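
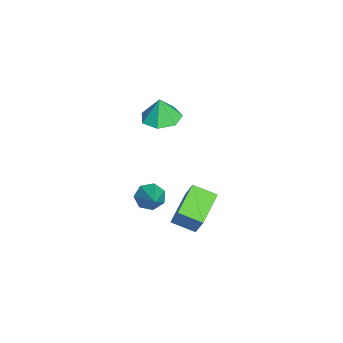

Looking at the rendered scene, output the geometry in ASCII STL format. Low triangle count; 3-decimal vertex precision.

solid 
facet normal -0.448 -0.230 -0.864
outer loop
vertex -2.523 0.86 -2.298
vertex -2.253 2.017 -2.746
vertex -0.952 0.241 -2.949
endloop
endfacet
facet normal -0.212 -0.911 0.354
outer loop
vertex -0.247 0.603 -1.594
vertex -2.523 0.86 -2.298
vertex -0.952 0.241 -2.949
endloop
endfacet
facet normal -0.449 -0.230 -0.863
outer loop
vertex -0.952 0.241 -2.949
vertex -2.253 2.017 -2.746
vertex -0.682 1.398 -3.398
endloop
endfacet
facet normal 0.868 -0.342 -0.360
outer loop
vertex -0.682 1.398 -3.398
vertex -0.247 0.603 -1.594
vertex -0.952 0.241 -2.949
endloop
endfacet
facet normal -0.868 0.342 0.360
outer loop
vertex -2.523 0.86 -2.298
vertex -1.548 2.379 -1.391
vertex -2.253 2.017 -2.746
endloop
endfacet
facet normal -0.212 -0.911 0.354
outer loop
vertex -1.818 1.222 -0.942
vertex -2.523 0.86 -2.298
vertex -0.247 0.603 -1.594
endloop
endfacet
facet normal -0.868 0.342 0.360
outer loop
vertex -1.818 1.222 -0.942
vertex -1.548 2.379 -1.391
vertex -2.523 0.86 -2.298
endloop
endfacet
facet normal 0.212 0.911 -0.354
outer loop
vertex -2.253 2.017 -2.746
vertex -1.548 2.379 -1.391
vertex -0.682 1.398 -3.398
endloop
endfacet
facet normal 0.868 -0.342 -0.360
outer loop
vertex 0.023 1.76 -2.042
vertex -0.247 0.603 -1.594
vertex -0.682 1.398 -3.398
endloop
endfacet
facet normal 0.212 0.911 -0.354
outer loop
vertex -0.682 1.398 -3.398
vertex -1.548 2.379 -1.391
vertex 0.023 1.76 -2.042
endloop
endfacet
facet normal 0.449 0.230 0.864
outer loop
vertex 0.023 1.76 -2.042
vertex -1.818 1.222 -0.942
vertex -0.247 0.603 -1.594
endloop
endfacet
facet normal 0.449 0.230 0.864
outer loop
vertex -1.548 2.379 -1.391
vertex -1.818 1.222 -0.942
vertex 0.023 1.76 -2.042
endloop
endfacet
facet normal -0.042 0.061 -0.997
outer loop
vertex -1.968 -0.381 2.918
vertex -2.936 -0.241 2.967
vertex -2.221 0.428 2.978
endloop
endfacet
facet normal 0.807 0.211 0.552
outer loop
vertex -1.968 -0.381 2.918
vertex -2.221 0.428 2.978
vertex -2.884 -0.319 4.233
endloop
endfacet
facet normal -0.042 0.061 -0.997
outer loop
vertex -2.221 0.428 2.978
vertex -2.936 -0.241 2.967
vertex -3.012 0.734 3.03
endloop
endfacet
facet normal 0.322 0.729 0.604
outer loop
vertex -2.221 0.428 2.978
vertex -3.012 0.734 3.03
vertex -2.884 -0.319 4.233
endloop
endfacet
facet normal -0.041 0.061 -0.997
outer loop
vertex -3.012 0.734 3.03
vertex -2.936 -0.241 2.967
vertex -3.747 0.306 3.034
endloop
endfacet
facet normal -0.388 0.673 0.630
outer loop
vertex -3.012 0.734 3.03
vertex -3.747 0.306 3.034
vertex -2.884 -0.319 4.233
endloop
endfacet
facet normal -0.041 0.061 -0.997
outer loop
vertex -3.747 0.306 3.034
vertex -2.936 -0.241 2.967
vertex -3.871 -0.534 2.988
endloop
endfacet
facet normal -0.788 0.083 0.610
outer loop
vertex -3.747 0.306 3.034
vertex -3.871 -0.534 2.988
vertex -2.884 -0.319 4.233
endloop
endfacet
facet normal -0.042 0.062 -0.997
outer loop
vertex -3.871 -0.534 2.988
vertex -2.936 -0.241 2.967
vertex -3.291 -1.153 2.925
endloop
endfacet
facet normal -0.576 -0.596 0.559
outer loop
vertex -3.871 -0.534 2.988
vertex -3.291 -1.153 2.925
vertex -2.884 -0.319 4.233
endloop
endfacet
facet normal -0.041 0.062 -0.997
outer loop
vertex -3.291 -1.153 2.925
vertex -2.936 -0.241 2.967
vertex -2.444 -1.085 2.894
endloop
endfacet
facet normal 0.087 -0.852 0.516
outer loop
vertex -3.291 -1.153 2.925
vertex -2.444 -1.085 2.894
vertex -2.884 -0.319 4.233
endloop
endfacet
facet normal -0.042 0.062 -0.997
outer loop
vertex -2.444 -1.085 2.894
vertex -2.936 -0.241 2.967
vertex -1.968 -0.381 2.918
endloop
endfacet
facet normal 0.703 -0.493 0.513
outer loop
vertex -2.444 -1.085 2.894
vertex -1.968 -0.381 2.918
vertex -2.884 -0.319 4.233
endloop
endfacet
facet normal -0.827 -0.159 -0.539
outer loop
vertex -0.778 -0.554 -1.914
vertex -1.159 -0.703 -1.286
vertex -1.063 -0.043 -1.628
endloop
endfacet
facet normal 0.609 0.618 -0.497
outer loop
vertex -0.778 -0.554 -1.914
vertex -1.063 -0.043 -1.628
vertex 0.419 -0.397 -0.254
endloop
endfacet
facet normal -0.826 -0.160 -0.541
outer loop
vertex -1.063 -0.043 -1.628
vertex -1.159 -0.703 -1.286
vertex -1.421 -0.03 -1.085
endloop
endfacet
facet normal 0.159 0.984 0.082
outer loop
vertex -1.063 -0.043 -1.628
vertex -1.421 -0.03 -1.085
vertex 0.419 -0.397 -0.254
endloop
endfacet
facet normal -0.826 -0.160 -0.540
outer loop
vertex -1.421 -0.03 -1.085
vertex -1.159 -0.703 -1.286
vertex -1.582 -0.524 -0.692
endloop
endfacet
facet normal -0.202 0.649 0.733
outer loop
vertex -1.421 -0.03 -1.085
vertex -1.582 -0.524 -0.692
vertex 0.419 -0.397 -0.254
endloop
endfacet
facet normal -0.826 -0.160 -0.540
outer loop
vertex -1.582 -0.524 -0.692
vertex -1.159 -0.703 -1.286
vertex -1.424 -1.153 -0.747
endloop
endfacet
facet normal -0.204 -0.136 0.970
outer loop
vertex -1.582 -0.524 -0.692
vertex -1.424 -1.153 -0.747
vertex 0.419 -0.397 -0.254
endloop
endfacet
facet normal -0.826 -0.160 -0.540
outer loop
vertex -1.424 -1.153 -0.747
vertex -1.159 -0.703 -1.286
vertex -1.067 -1.443 -1.207
endloop
endfacet
facet normal 0.155 -0.777 0.610
outer loop
vertex -1.424 -1.153 -0.747
vertex -1.067 -1.443 -1.207
vertex 0.419 -0.397 -0.254
endloop
endfacet
facet normal -0.826 -0.160 -0.541
outer loop
vertex -1.067 -1.443 -1.207
vertex -1.159 -0.703 -1.286
vertex -0.779 -1.177 -1.726
endloop
endfacet
facet normal 0.604 -0.794 -0.071
outer loop
vertex -1.067 -1.443 -1.207
vertex -0.779 -1.177 -1.726
vertex 0.419 -0.397 -0.254
endloop
endfacet
facet normal -0.826 -0.162 -0.540
outer loop
vertex -0.779 -1.177 -1.726
vertex -1.159 -0.703 -1.286
vertex -0.778 -0.554 -1.914
endloop
endfacet
facet normal 0.807 -0.172 -0.565
outer loop
vertex -0.779 -1.177 -1.726
vertex -0.778 -0.554 -1.914
vertex 0.419 -0.397 -0.254
endloop
endfacet

endsolid


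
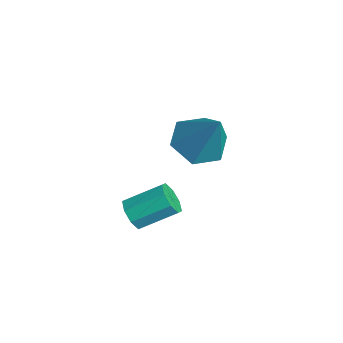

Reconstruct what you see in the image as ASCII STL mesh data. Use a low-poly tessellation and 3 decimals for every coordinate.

solid 
facet normal -0.507 -0.180 -0.843
outer loop
vertex -2.139 1.48 -0.506
vertex -2.771 1.029 -0.03
vertex -2.858 1.925 -0.169
endloop
endfacet
facet normal 0.521 0.853 -0.015
outer loop
vertex -2.139 1.48 -0.506
vertex -2.858 1.925 -0.169
vertex -1.869 1.351 1.47
endloop
endfacet
facet normal -0.506 -0.180 -0.844
outer loop
vertex -2.858 1.925 -0.169
vertex -2.771 1.029 -0.03
vertex -3.49 1.474 0.306
endloop
endfacet
facet normal -0.263 0.850 0.457
outer loop
vertex -2.858 1.925 -0.169
vertex -3.49 1.474 0.306
vertex -1.869 1.351 1.47
endloop
endfacet
facet normal -0.506 -0.181 -0.843
outer loop
vertex -3.49 1.474 0.306
vertex -2.771 1.029 -0.03
vertex -3.402 0.579 0.445
endloop
endfacet
facet normal -0.578 0.069 0.813
outer loop
vertex -3.49 1.474 0.306
vertex -3.402 0.579 0.445
vertex -1.869 1.351 1.47
endloop
endfacet
facet normal -0.507 -0.180 -0.843
outer loop
vertex -3.402 0.579 0.445
vertex -2.771 1.029 -0.03
vertex -2.683 0.134 0.108
endloop
endfacet
facet normal -0.111 -0.707 0.698
outer loop
vertex -3.402 0.579 0.445
vertex -2.683 0.134 0.108
vertex -1.869 1.351 1.47
endloop
endfacet
facet normal -0.506 -0.180 -0.843
outer loop
vertex -2.683 0.134 0.108
vertex -2.771 1.029 -0.03
vertex -2.052 0.585 -0.367
endloop
endfacet
facet normal 0.673 -0.704 0.226
outer loop
vertex -2.683 0.134 0.108
vertex -2.052 0.585 -0.367
vertex -1.869 1.351 1.47
endloop
endfacet
facet normal -0.506 -0.180 -0.843
outer loop
vertex -2.052 0.585 -0.367
vertex -2.771 1.029 -0.03
vertex -2.139 1.48 -0.506
endloop
endfacet
facet normal 0.989 0.076 -0.130
outer loop
vertex -2.052 0.585 -0.367
vertex -2.139 1.48 -0.506
vertex -1.869 1.351 1.47
endloop
endfacet
facet normal -0.196 -0.847 -0.494
outer loop
vertex -2.599 -1.301 -2.43
vertex -2.8 -0.993 -2.878
vertex -2.282 -1.203 -2.724
endloop
endfacet
facet normal 0.671 -0.483 0.563
outer loop
vertex -2.599 -1.301 -2.43
vertex -2.282 -1.203 -2.724
vertex -2.339 -0.174 -1.773
endloop
endfacet
facet normal 0.671 -0.483 0.563
outer loop
vertex -2.339 -0.174 -1.773
vertex -2.282 -1.203 -2.724
vertex -2.021 -0.076 -2.068
endloop
endfacet
facet normal 0.195 0.848 0.492
outer loop
vertex -2.339 -0.174 -1.773
vertex -2.021 -0.076 -2.068
vertex -2.54 0.133 -2.222
endloop
endfacet
facet normal -0.197 -0.847 -0.493
outer loop
vertex -2.282 -1.203 -2.724
vertex -2.8 -0.993 -2.878
vertex -2.268 -0.982 -3.109
endloop
endfacet
facet normal 0.980 -0.186 -0.071
outer loop
vertex -2.282 -1.203 -2.724
vertex -2.268 -0.982 -3.109
vertex -2.021 -0.076 -2.068
endloop
endfacet
facet normal 0.980 -0.184 -0.073
outer loop
vertex -2.021 -0.076 -2.068
vertex -2.268 -0.982 -3.109
vertex -2.008 0.145 -2.452
endloop
endfacet
facet normal 0.195 0.847 0.494
outer loop
vertex -2.021 -0.076 -2.068
vertex -2.008 0.145 -2.452
vertex -2.54 0.133 -2.222
endloop
endfacet
facet normal -0.196 -0.848 -0.492
outer loop
vertex -2.268 -0.982 -3.109
vertex -2.8 -0.993 -2.878
vertex -2.566 -0.768 -3.359
endloop
endfacet
facet normal 0.715 0.221 -0.663
outer loop
vertex -2.268 -0.982 -3.109
vertex -2.566 -0.768 -3.359
vertex -2.008 0.145 -2.452
endloop
endfacet
facet normal 0.715 0.221 -0.663
outer loop
vertex -2.008 0.145 -2.452
vertex -2.566 -0.768 -3.359
vertex -2.306 0.359 -2.702
endloop
endfacet
facet normal 0.194 0.848 0.494
outer loop
vertex -2.008 0.145 -2.452
vertex -2.306 0.359 -2.702
vertex -2.54 0.133 -2.222
endloop
endfacet
facet normal -0.196 -0.848 -0.492
outer loop
vertex -2.566 -0.768 -3.359
vertex -2.8 -0.993 -2.878
vertex -3.001 -0.686 -3.327
endloop
endfacet
facet normal 0.030 0.498 -0.867
outer loop
vertex -2.566 -0.768 -3.359
vertex -3.001 -0.686 -3.327
vertex -2.306 0.359 -2.702
endloop
endfacet
facet normal 0.030 0.498 -0.867
outer loop
vertex -2.306 0.359 -2.702
vertex -3.001 -0.686 -3.327
vertex -2.741 0.441 -2.67
endloop
endfacet
facet normal 0.196 0.847 0.494
outer loop
vertex -2.306 0.359 -2.702
vertex -2.741 0.441 -2.67
vertex -2.54 0.133 -2.222
endloop
endfacet
facet normal -0.195 -0.848 -0.492
outer loop
vertex -3.001 -0.686 -3.327
vertex -2.8 -0.993 -2.878
vertex -3.319 -0.784 -3.032
endloop
endfacet
facet normal -0.671 0.483 -0.563
outer loop
vertex -3.001 -0.686 -3.327
vertex -3.319 -0.784 -3.032
vertex -2.741 0.441 -2.67
endloop
endfacet
facet normal -0.671 0.483 -0.563
outer loop
vertex -2.741 0.441 -2.67
vertex -3.319 -0.784 -3.032
vertex -3.058 0.343 -2.376
endloop
endfacet
facet normal 0.196 0.847 0.494
outer loop
vertex -2.741 0.441 -2.67
vertex -3.058 0.343 -2.376
vertex -2.54 0.133 -2.222
endloop
endfacet
facet normal -0.195 -0.847 -0.494
outer loop
vertex -3.319 -0.784 -3.032
vertex -2.8 -0.993 -2.878
vertex -3.332 -1.005 -2.648
endloop
endfacet
facet normal -0.980 0.184 0.073
outer loop
vertex -3.319 -0.784 -3.032
vertex -3.332 -1.005 -2.648
vertex -3.058 0.343 -2.376
endloop
endfacet
facet normal -0.980 0.185 0.071
outer loop
vertex -3.058 0.343 -2.376
vertex -3.332 -1.005 -2.648
vertex -3.072 0.122 -1.991
endloop
endfacet
facet normal 0.197 0.847 0.493
outer loop
vertex -3.058 0.343 -2.376
vertex -3.072 0.122 -1.991
vertex -2.54 0.133 -2.222
endloop
endfacet
facet normal -0.194 -0.848 -0.494
outer loop
vertex -3.332 -1.005 -2.648
vertex -2.8 -0.993 -2.878
vertex -3.034 -1.219 -2.398
endloop
endfacet
facet normal -0.715 -0.221 0.663
outer loop
vertex -3.332 -1.005 -2.648
vertex -3.034 -1.219 -2.398
vertex -3.072 0.122 -1.991
endloop
endfacet
facet normal -0.715 -0.221 0.663
outer loop
vertex -3.072 0.122 -1.991
vertex -3.034 -1.219 -2.398
vertex -2.774 -0.092 -1.741
endloop
endfacet
facet normal 0.196 0.848 0.492
outer loop
vertex -3.072 0.122 -1.991
vertex -2.774 -0.092 -1.741
vertex -2.54 0.133 -2.222
endloop
endfacet
facet normal -0.196 -0.847 -0.494
outer loop
vertex -3.034 -1.219 -2.398
vertex -2.8 -0.993 -2.878
vertex -2.599 -1.301 -2.43
endloop
endfacet
facet normal -0.030 -0.498 0.867
outer loop
vertex -3.034 -1.219 -2.398
vertex -2.599 -1.301 -2.43
vertex -2.774 -0.092 -1.741
endloop
endfacet
facet normal -0.030 -0.498 0.867
outer loop
vertex -2.774 -0.092 -1.741
vertex -2.599 -1.301 -2.43
vertex -2.339 -0.174 -1.773
endloop
endfacet
facet normal 0.196 0.848 0.492
outer loop
vertex -2.774 -0.092 -1.741
vertex -2.339 -0.174 -1.773
vertex -2.54 0.133 -2.222
endloop
endfacet

endsolid


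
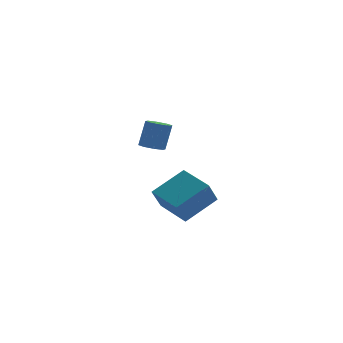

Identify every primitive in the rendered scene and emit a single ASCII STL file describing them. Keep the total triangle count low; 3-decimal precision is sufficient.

solid 
facet normal -0.287 -0.198 -0.937
outer loop
vertex -3.135 0.51 1.779
vertex -3.586 0.174 1.988
vertex -3.519 0.753 1.845
endloop
endfacet
facet normal 0.468 0.825 -0.317
outer loop
vertex -3.135 0.51 1.779
vertex -3.519 0.753 1.845
vertex -2.743 0.782 3.063
endloop
endfacet
facet normal 0.468 0.825 -0.317
outer loop
vertex -2.743 0.782 3.063
vertex -3.519 0.753 1.845
vertex -3.127 1.025 3.129
endloop
endfacet
facet normal 0.287 0.198 0.937
outer loop
vertex -2.743 0.782 3.063
vertex -3.127 1.025 3.129
vertex -3.194 0.446 3.272
endloop
endfacet
facet normal -0.287 -0.198 -0.937
outer loop
vertex -3.519 0.753 1.845
vertex -3.586 0.174 1.988
vertex -3.943 0.657 1.995
endloop
endfacet
facet normal -0.260 0.958 -0.123
outer loop
vertex -3.519 0.753 1.845
vertex -3.943 0.657 1.995
vertex -3.127 1.025 3.129
endloop
endfacet
facet normal -0.261 0.957 -0.123
outer loop
vertex -3.127 1.025 3.129
vertex -3.943 0.657 1.995
vertex -3.55 0.929 3.279
endloop
endfacet
facet normal 0.287 0.198 0.937
outer loop
vertex -3.127 1.025 3.129
vertex -3.55 0.929 3.279
vertex -3.194 0.446 3.272
endloop
endfacet
facet normal -0.287 -0.199 -0.937
outer loop
vertex -3.943 0.657 1.995
vertex -3.586 0.174 1.988
vertex -4.157 0.278 2.141
endloop
endfacet
facet normal -0.837 0.528 0.144
outer loop
vertex -3.943 0.657 1.995
vertex -4.157 0.278 2.141
vertex -3.55 0.929 3.279
endloop
endfacet
facet normal -0.836 0.529 0.143
outer loop
vertex -3.55 0.929 3.279
vertex -4.157 0.278 2.141
vertex -3.765 0.55 3.425
endloop
endfacet
facet normal 0.287 0.198 0.937
outer loop
vertex -3.55 0.929 3.279
vertex -3.765 0.55 3.425
vertex -3.194 0.446 3.272
endloop
endfacet
facet normal -0.287 -0.198 -0.937
outer loop
vertex -4.157 0.278 2.141
vertex -3.586 0.174 1.988
vertex -4.037 -0.162 2.197
endloop
endfacet
facet normal -0.922 -0.210 0.326
outer loop
vertex -4.157 0.278 2.141
vertex -4.037 -0.162 2.197
vertex -3.765 0.55 3.425
endloop
endfacet
facet normal -0.922 -0.210 0.326
outer loop
vertex -3.765 0.55 3.425
vertex -4.037 -0.162 2.197
vertex -3.645 0.11 3.481
endloop
endfacet
facet normal 0.287 0.198 0.937
outer loop
vertex -3.765 0.55 3.425
vertex -3.645 0.11 3.481
vertex -3.194 0.446 3.272
endloop
endfacet
facet normal -0.287 -0.198 -0.937
outer loop
vertex -4.037 -0.162 2.197
vertex -3.586 0.174 1.988
vertex -3.653 -0.405 2.131
endloop
endfacet
facet normal -0.468 -0.825 0.317
outer loop
vertex -4.037 -0.162 2.197
vertex -3.653 -0.405 2.131
vertex -3.645 0.11 3.481
endloop
endfacet
facet normal -0.468 -0.825 0.317
outer loop
vertex -3.645 0.11 3.481
vertex -3.653 -0.405 2.131
vertex -3.261 -0.133 3.415
endloop
endfacet
facet normal 0.287 0.198 0.937
outer loop
vertex -3.645 0.11 3.481
vertex -3.261 -0.133 3.415
vertex -3.194 0.446 3.272
endloop
endfacet
facet normal -0.287 -0.198 -0.937
outer loop
vertex -3.653 -0.405 2.131
vertex -3.586 0.174 1.988
vertex -3.23 -0.309 1.981
endloop
endfacet
facet normal 0.261 -0.957 0.123
outer loop
vertex -3.653 -0.405 2.131
vertex -3.23 -0.309 1.981
vertex -3.261 -0.133 3.415
endloop
endfacet
facet normal 0.260 -0.958 0.123
outer loop
vertex -3.261 -0.133 3.415
vertex -3.23 -0.309 1.981
vertex -2.837 -0.037 3.265
endloop
endfacet
facet normal 0.287 0.198 0.937
outer loop
vertex -3.261 -0.133 3.415
vertex -2.837 -0.037 3.265
vertex -3.194 0.446 3.272
endloop
endfacet
facet normal -0.287 -0.198 -0.937
outer loop
vertex -3.23 -0.309 1.981
vertex -3.586 0.174 1.988
vertex -3.015 0.07 1.835
endloop
endfacet
facet normal 0.836 -0.530 -0.144
outer loop
vertex -3.23 -0.309 1.981
vertex -3.015 0.07 1.835
vertex -2.837 -0.037 3.265
endloop
endfacet
facet normal 0.837 -0.528 -0.144
outer loop
vertex -2.837 -0.037 3.265
vertex -3.015 0.07 1.835
vertex -2.623 0.342 3.119
endloop
endfacet
facet normal 0.287 0.199 0.937
outer loop
vertex -2.837 -0.037 3.265
vertex -2.623 0.342 3.119
vertex -3.194 0.446 3.272
endloop
endfacet
facet normal -0.287 -0.198 -0.937
outer loop
vertex -3.015 0.07 1.835
vertex -3.586 0.174 1.988
vertex -3.135 0.51 1.779
endloop
endfacet
facet normal 0.922 0.210 -0.326
outer loop
vertex -3.015 0.07 1.835
vertex -3.135 0.51 1.779
vertex -2.623 0.342 3.119
endloop
endfacet
facet normal 0.922 0.210 -0.326
outer loop
vertex -2.623 0.342 3.119
vertex -3.135 0.51 1.779
vertex -2.743 0.782 3.063
endloop
endfacet
facet normal 0.287 0.198 0.937
outer loop
vertex -2.623 0.342 3.119
vertex -2.743 0.782 3.063
vertex -3.194 0.446 3.272
endloop
endfacet
facet normal -0.410 -0.341 0.846
outer loop
vertex -0.223 2.721 -1.852
vertex -0.915 4.422 -1.502
vertex -1.89 2.247 -2.85
endloop
endfacet
facet normal 0.371 -0.910 -0.187
outer loop
vertex -1.325 2.718 -4.018
vertex -0.223 2.721 -1.852
vertex -1.89 2.247 -2.85
endloop
endfacet
facet normal -0.410 -0.341 0.846
outer loop
vertex -1.89 2.247 -2.85
vertex -0.915 4.422 -1.502
vertex -2.583 3.949 -2.5
endloop
endfacet
facet normal -0.834 -0.237 -0.499
outer loop
vertex -2.583 3.949 -2.5
vertex -1.325 2.718 -4.018
vertex -1.89 2.247 -2.85
endloop
endfacet
facet normal 0.834 0.237 0.499
outer loop
vertex -0.223 2.721 -1.852
vertex -0.35 4.893 -2.67
vertex -0.915 4.422 -1.502
endloop
endfacet
facet normal 0.370 -0.910 -0.187
outer loop
vertex 0.343 3.191 -3.02
vertex -0.223 2.721 -1.852
vertex -1.325 2.718 -4.018
endloop
endfacet
facet normal 0.834 0.237 0.499
outer loop
vertex 0.343 3.191 -3.02
vertex -0.35 4.893 -2.67
vertex -0.223 2.721 -1.852
endloop
endfacet
facet normal -0.370 0.910 0.188
outer loop
vertex -0.915 4.422 -1.502
vertex -0.35 4.893 -2.67
vertex -2.583 3.949 -2.5
endloop
endfacet
facet normal -0.834 -0.236 -0.499
outer loop
vertex -2.017 4.419 -3.668
vertex -1.325 2.718 -4.018
vertex -2.583 3.949 -2.5
endloop
endfacet
facet normal -0.370 0.910 0.187
outer loop
vertex -2.583 3.949 -2.5
vertex -0.35 4.893 -2.67
vertex -2.017 4.419 -3.668
endloop
endfacet
facet normal 0.410 0.341 -0.846
outer loop
vertex -2.017 4.419 -3.668
vertex 0.343 3.191 -3.02
vertex -1.325 2.718 -4.018
endloop
endfacet
facet normal 0.410 0.341 -0.846
outer loop
vertex -0.35 4.893 -2.67
vertex 0.343 3.191 -3.02
vertex -2.017 4.419 -3.668
endloop
endfacet

endsolid


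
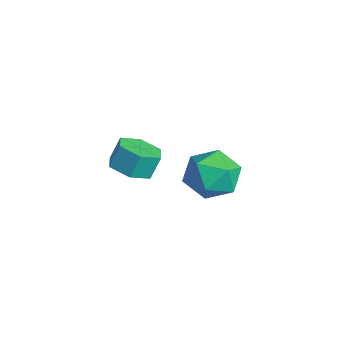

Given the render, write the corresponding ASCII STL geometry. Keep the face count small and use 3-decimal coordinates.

solid 
facet normal -0.345 -0.831 0.437
outer loop
vertex -4.793 2.179 -1.326
vertex -3.971 1.503 -1.963
vertex -3.668 1.962 -0.851
endloop
endfacet
facet normal -0.418 -0.266 0.869
outer loop
vertex -4.793 2.179 -1.326
vertex -3.668 1.962 -0.851
vertex -4.176 3.089 -0.75
endloop
endfacet
facet normal -0.819 0.219 0.531
outer loop
vertex -4.793 2.179 -1.326
vertex -4.176 3.089 -0.75
vertex -4.794 3.326 -1.8
endloop
endfacet
facet normal -0.993 -0.046 -0.109
outer loop
vertex -4.793 2.179 -1.326
vertex -4.794 3.326 -1.8
vertex -4.667 2.346 -2.549
endloop
endfacet
facet normal -0.700 -0.694 -0.167
outer loop
vertex -4.793 2.179 -1.326
vertex -4.667 2.346 -2.549
vertex -3.971 1.503 -1.963
endloop
endfacet
facet normal 0.229 0.016 0.973
outer loop
vertex -4.176 3.089 -0.75
vertex -3.668 1.962 -0.851
vertex -2.973 2.974 -1.031
endloop
endfacet
facet normal 0.346 -0.897 0.276
outer loop
vertex -3.668 1.962 -0.851
vertex -3.971 1.503 -1.963
vertex -2.846 1.994 -1.78
endloop
endfacet
facet normal -0.228 -0.676 -0.701
outer loop
vertex -3.971 1.503 -1.963
vertex -4.667 2.346 -2.549
vertex -3.464 2.231 -2.83
endloop
endfacet
facet normal -0.701 0.373 -0.607
outer loop
vertex -4.667 2.346 -2.549
vertex -4.794 3.326 -1.8
vertex -3.972 3.358 -2.729
endloop
endfacet
facet normal -0.419 0.801 0.427
outer loop
vertex -4.794 3.326 -1.8
vertex -4.176 3.089 -0.75
vertex -3.669 3.817 -1.617
endloop
endfacet
facet normal 0.993 0.046 0.109
outer loop
vertex -2.847 3.141 -2.254
vertex -2.973 2.974 -1.031
vertex -2.846 1.994 -1.78
endloop
endfacet
facet normal 0.819 -0.219 -0.531
outer loop
vertex -2.847 3.141 -2.254
vertex -2.846 1.994 -1.78
vertex -3.464 2.231 -2.83
endloop
endfacet
facet normal 0.418 0.266 -0.869
outer loop
vertex -2.847 3.141 -2.254
vertex -3.464 2.231 -2.83
vertex -3.972 3.358 -2.729
endloop
endfacet
facet normal 0.345 0.831 -0.437
outer loop
vertex -2.847 3.141 -2.254
vertex -3.972 3.358 -2.729
vertex -3.669 3.817 -1.617
endloop
endfacet
facet normal 0.700 0.694 0.167
outer loop
vertex -2.847 3.141 -2.254
vertex -3.669 3.817 -1.617
vertex -2.973 2.974 -1.031
endloop
endfacet
facet normal 0.701 -0.373 0.607
outer loop
vertex -2.846 1.994 -1.78
vertex -2.973 2.974 -1.031
vertex -3.668 1.962 -0.851
endloop
endfacet
facet normal 0.419 -0.801 -0.427
outer loop
vertex -3.464 2.231 -2.83
vertex -2.846 1.994 -1.78
vertex -3.971 1.503 -1.963
endloop
endfacet
facet normal -0.229 -0.016 -0.973
outer loop
vertex -3.972 3.358 -2.729
vertex -3.464 2.231 -2.83
vertex -4.667 2.346 -2.549
endloop
endfacet
facet normal -0.346 0.897 -0.276
outer loop
vertex -3.669 3.817 -1.617
vertex -3.972 3.358 -2.729
vertex -4.794 3.326 -1.8
endloop
endfacet
facet normal 0.228 0.676 0.701
outer loop
vertex -2.973 2.974 -1.031
vertex -3.669 3.817 -1.617
vertex -4.176 3.089 -0.75
endloop
endfacet
facet normal 0.066 -0.422 -0.904
outer loop
vertex -0.691 -1.052 1.44
vertex -1.416 -1.538 1.614
vertex -1.497 -0.737 1.234
endloop
endfacet
facet normal 0.418 0.834 -0.359
outer loop
vertex -0.691 -1.052 1.44
vertex -1.497 -0.737 1.234
vertex -0.759 -0.617 2.371
endloop
endfacet
facet normal 0.418 0.835 -0.359
outer loop
vertex -0.759 -0.617 2.371
vertex -1.497 -0.737 1.234
vertex -1.565 -0.302 2.166
endloop
endfacet
facet normal -0.065 0.423 0.904
outer loop
vertex -0.759 -0.617 2.371
vertex -1.565 -0.302 2.166
vertex -1.484 -1.102 2.546
endloop
endfacet
facet normal 0.064 -0.422 -0.904
outer loop
vertex -1.497 -0.737 1.234
vertex -1.416 -1.538 1.614
vertex -2.223 -1.222 1.409
endloop
endfacet
facet normal -0.575 0.724 -0.380
outer loop
vertex -1.497 -0.737 1.234
vertex -2.223 -1.222 1.409
vertex -1.565 -0.302 2.166
endloop
endfacet
facet normal -0.576 0.724 -0.380
outer loop
vertex -1.565 -0.302 2.166
vertex -2.223 -1.222 1.409
vertex -2.29 -0.787 2.34
endloop
endfacet
facet normal -0.066 0.423 0.904
outer loop
vertex -1.565 -0.302 2.166
vertex -2.29 -0.787 2.34
vertex -1.484 -1.102 2.546
endloop
endfacet
facet normal 0.064 -0.422 -0.904
outer loop
vertex -2.223 -1.222 1.409
vertex -1.416 -1.538 1.614
vertex -2.141 -2.023 1.789
endloop
endfacet
facet normal -0.994 -0.111 -0.020
outer loop
vertex -2.223 -1.222 1.409
vertex -2.141 -2.023 1.789
vertex -2.29 -0.787 2.34
endloop
endfacet
facet normal -0.994 -0.110 -0.021
outer loop
vertex -2.29 -0.787 2.34
vertex -2.141 -2.023 1.789
vertex -2.209 -1.588 2.72
endloop
endfacet
facet normal -0.066 0.422 0.904
outer loop
vertex -2.29 -0.787 2.34
vertex -2.209 -1.588 2.72
vertex -1.484 -1.102 2.546
endloop
endfacet
facet normal 0.065 -0.423 -0.904
outer loop
vertex -2.141 -2.023 1.789
vertex -1.416 -1.538 1.614
vertex -1.335 -2.338 1.994
endloop
endfacet
facet normal -0.418 -0.835 0.359
outer loop
vertex -2.141 -2.023 1.789
vertex -1.335 -2.338 1.994
vertex -2.209 -1.588 2.72
endloop
endfacet
facet normal -0.418 -0.835 0.359
outer loop
vertex -2.209 -1.588 2.72
vertex -1.335 -2.338 1.994
vertex -1.403 -1.903 2.926
endloop
endfacet
facet normal -0.066 0.422 0.904
outer loop
vertex -2.209 -1.588 2.72
vertex -1.403 -1.903 2.926
vertex -1.484 -1.102 2.546
endloop
endfacet
facet normal 0.066 -0.423 -0.904
outer loop
vertex -1.335 -2.338 1.994
vertex -1.416 -1.538 1.614
vertex -0.61 -1.853 1.82
endloop
endfacet
facet normal 0.576 -0.724 0.380
outer loop
vertex -1.335 -2.338 1.994
vertex -0.61 -1.853 1.82
vertex -1.403 -1.903 2.926
endloop
endfacet
facet normal 0.575 -0.724 0.380
outer loop
vertex -1.403 -1.903 2.926
vertex -0.61 -1.853 1.82
vertex -0.677 -1.418 2.751
endloop
endfacet
facet normal -0.064 0.422 0.904
outer loop
vertex -1.403 -1.903 2.926
vertex -0.677 -1.418 2.751
vertex -1.484 -1.102 2.546
endloop
endfacet
facet normal 0.066 -0.422 -0.904
outer loop
vertex -0.61 -1.853 1.82
vertex -1.416 -1.538 1.614
vertex -0.691 -1.052 1.44
endloop
endfacet
facet normal 0.994 0.110 0.020
outer loop
vertex -0.61 -1.853 1.82
vertex -0.691 -1.052 1.44
vertex -0.677 -1.418 2.751
endloop
endfacet
facet normal 0.994 0.111 0.021
outer loop
vertex -0.677 -1.418 2.751
vertex -0.691 -1.052 1.44
vertex -0.759 -0.617 2.371
endloop
endfacet
facet normal -0.064 0.422 0.904
outer loop
vertex -0.677 -1.418 2.751
vertex -0.759 -0.617 2.371
vertex -1.484 -1.102 2.546
endloop
endfacet

endsolid


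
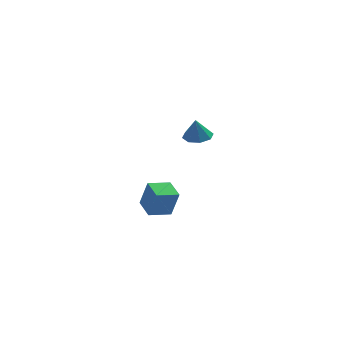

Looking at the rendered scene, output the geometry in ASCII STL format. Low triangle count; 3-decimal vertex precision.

solid 
facet normal -0.932 -0.292 0.215
outer loop
vertex -4.123 -1.124 -2.452
vertex -4.464 0.114 -2.246
vertex -4.543 -0.971 -4.061
endloop
endfacet
facet normal 0.262 -0.952 -0.159
outer loop
vertex -3.276 -0.574 -4.354
vertex -4.123 -1.124 -2.452
vertex -4.543 -0.971 -4.061
endloop
endfacet
facet normal -0.932 -0.293 0.216
outer loop
vertex -4.543 -0.971 -4.061
vertex -4.464 0.114 -2.246
vertex -4.884 0.266 -3.855
endloop
endfacet
facet normal -0.251 0.091 -0.964
outer loop
vertex -4.884 0.266 -3.855
vertex -3.276 -0.574 -4.354
vertex -4.543 -0.971 -4.061
endloop
endfacet
facet normal 0.251 -0.091 0.964
outer loop
vertex -4.123 -1.124 -2.452
vertex -3.197 0.511 -2.539
vertex -4.464 0.114 -2.246
endloop
endfacet
facet normal 0.262 -0.952 -0.158
outer loop
vertex -2.856 -0.726 -2.745
vertex -4.123 -1.124 -2.452
vertex -3.276 -0.574 -4.354
endloop
endfacet
facet normal 0.251 -0.091 0.964
outer loop
vertex -2.856 -0.726 -2.745
vertex -3.197 0.511 -2.539
vertex -4.123 -1.124 -2.452
endloop
endfacet
facet normal -0.262 0.952 0.158
outer loop
vertex -4.464 0.114 -2.246
vertex -3.197 0.511 -2.539
vertex -4.884 0.266 -3.855
endloop
endfacet
facet normal -0.251 0.091 -0.964
outer loop
vertex -3.617 0.664 -4.148
vertex -3.276 -0.574 -4.354
vertex -4.884 0.266 -3.855
endloop
endfacet
facet normal -0.262 0.952 0.159
outer loop
vertex -4.884 0.266 -3.855
vertex -3.197 0.511 -2.539
vertex -3.617 0.664 -4.148
endloop
endfacet
facet normal 0.932 0.292 -0.216
outer loop
vertex -3.617 0.664 -4.148
vertex -2.856 -0.726 -2.745
vertex -3.276 -0.574 -4.354
endloop
endfacet
facet normal 0.932 0.293 -0.215
outer loop
vertex -3.197 0.511 -2.539
vertex -2.856 -0.726 -2.745
vertex -3.617 0.664 -4.148
endloop
endfacet
facet normal 0.106 0.038 -0.994
outer loop
vertex -1.637 -3.722 3.254
vertex -2.216 -3.157 3.214
vertex -1.411 -3.146 3.3
endloop
endfacet
facet normal 0.729 -0.334 0.598
outer loop
vertex -1.637 -3.722 3.254
vertex -1.411 -3.146 3.3
vertex -2.344 -3.203 4.406
endloop
endfacet
facet normal 0.106 0.039 -0.994
outer loop
vertex -1.411 -3.146 3.3
vertex -2.216 -3.157 3.214
vertex -1.657 -2.577 3.296
endloop
endfacet
facet normal 0.718 0.315 0.621
outer loop
vertex -1.411 -3.146 3.3
vertex -1.657 -2.577 3.296
vertex -2.344 -3.203 4.406
endloop
endfacet
facet normal 0.106 0.039 -0.994
outer loop
vertex -1.657 -2.577 3.296
vertex -2.216 -3.157 3.214
vertex -2.23 -2.347 3.244
endloop
endfacet
facet normal 0.254 0.767 0.590
outer loop
vertex -1.657 -2.577 3.296
vertex -2.23 -2.347 3.244
vertex -2.344 -3.203 4.406
endloop
endfacet
facet normal 0.106 0.039 -0.994
outer loop
vertex -2.23 -2.347 3.244
vertex -2.216 -3.157 3.214
vertex -2.796 -2.592 3.174
endloop
endfacet
facet normal -0.393 0.758 0.520
outer loop
vertex -2.23 -2.347 3.244
vertex -2.796 -2.592 3.174
vertex -2.344 -3.203 4.406
endloop
endfacet
facet normal 0.106 0.038 -0.994
outer loop
vertex -2.796 -2.592 3.174
vertex -2.216 -3.157 3.214
vertex -3.022 -3.167 3.128
endloop
endfacet
facet normal -0.841 0.294 0.454
outer loop
vertex -2.796 -2.592 3.174
vertex -3.022 -3.167 3.128
vertex -2.344 -3.203 4.406
endloop
endfacet
facet normal 0.106 0.040 -0.994
outer loop
vertex -3.022 -3.167 3.128
vertex -2.216 -3.157 3.214
vertex -2.776 -3.736 3.131
endloop
endfacet
facet normal -0.830 -0.356 0.430
outer loop
vertex -3.022 -3.167 3.128
vertex -2.776 -3.736 3.131
vertex -2.344 -3.203 4.406
endloop
endfacet
facet normal 0.107 0.039 -0.993
outer loop
vertex -2.776 -3.736 3.131
vertex -2.216 -3.157 3.214
vertex -2.203 -3.966 3.184
endloop
endfacet
facet normal -0.367 -0.808 0.462
outer loop
vertex -2.776 -3.736 3.131
vertex -2.203 -3.966 3.184
vertex -2.344 -3.203 4.406
endloop
endfacet
facet normal 0.106 0.039 -0.994
outer loop
vertex -2.203 -3.966 3.184
vertex -2.216 -3.157 3.214
vertex -1.637 -3.722 3.254
endloop
endfacet
facet normal 0.279 -0.800 0.532
outer loop
vertex -2.203 -3.966 3.184
vertex -1.637 -3.722 3.254
vertex -2.344 -3.203 4.406
endloop
endfacet

endsolid


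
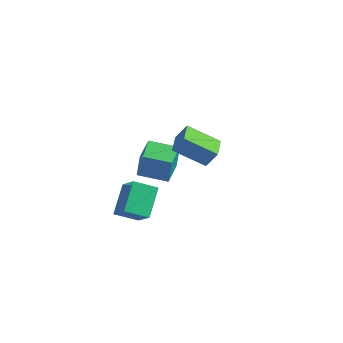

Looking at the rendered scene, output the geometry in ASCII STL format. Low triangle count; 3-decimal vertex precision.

solid 
facet normal -0.655 -0.633 0.413
outer loop
vertex 0.352 -3.902 -1.312
vertex -0.146 -2.643 -0.172
vertex -0.706 -3.441 -2.285
endloop
endfacet
facet normal 0.282 -0.711 -0.644
outer loop
vertex 0.126 -2.637 -2.808
vertex 0.352 -3.902 -1.312
vertex -0.706 -3.441 -2.285
endloop
endfacet
facet normal -0.655 -0.633 0.413
outer loop
vertex -0.706 -3.441 -2.285
vertex -0.146 -2.643 -0.172
vertex -1.205 -2.182 -1.145
endloop
endfacet
facet normal -0.701 0.306 -0.645
outer loop
vertex -1.205 -2.182 -1.145
vertex 0.126 -2.637 -2.808
vertex -0.706 -3.441 -2.285
endloop
endfacet
facet normal 0.701 -0.306 0.644
outer loop
vertex 0.352 -3.902 -1.312
vertex 0.686 -1.839 -0.695
vertex -0.146 -2.643 -0.172
endloop
endfacet
facet normal 0.282 -0.711 -0.644
outer loop
vertex 1.185 -3.098 -1.835
vertex 0.352 -3.902 -1.312
vertex 0.126 -2.637 -2.808
endloop
endfacet
facet normal 0.700 -0.306 0.645
outer loop
vertex 1.185 -3.098 -1.835
vertex 0.686 -1.839 -0.695
vertex 0.352 -3.902 -1.312
endloop
endfacet
facet normal -0.282 0.711 0.644
outer loop
vertex -0.146 -2.643 -0.172
vertex 0.686 -1.839 -0.695
vertex -1.205 -2.182 -1.145
endloop
endfacet
facet normal -0.700 0.307 -0.644
outer loop
vertex -0.372 -1.378 -1.668
vertex 0.126 -2.637 -2.808
vertex -1.205 -2.182 -1.145
endloop
endfacet
facet normal -0.282 0.711 0.644
outer loop
vertex -1.205 -2.182 -1.145
vertex 0.686 -1.839 -0.695
vertex -0.372 -1.378 -1.668
endloop
endfacet
facet normal 0.655 0.633 -0.413
outer loop
vertex -0.372 -1.378 -1.668
vertex 1.185 -3.098 -1.835
vertex 0.126 -2.637 -2.808
endloop
endfacet
facet normal 0.655 0.633 -0.412
outer loop
vertex 0.686 -1.839 -0.695
vertex 1.185 -3.098 -1.835
vertex -0.372 -1.378 -1.668
endloop
endfacet
facet normal -0.473 -0.246 -0.846
outer loop
vertex 3.07 -3.76 3.979
vertex 2.441 -2.752 4.037
vertex 4.311 -2.932 3.045
endloop
endfacet
facet normal 0.529 -0.847 -0.049
outer loop
vertex 4.779 -2.688 3.883
vertex 3.07 -3.76 3.979
vertex 4.311 -2.932 3.045
endloop
endfacet
facet normal -0.473 -0.246 -0.846
outer loop
vertex 4.311 -2.932 3.045
vertex 2.441 -2.752 4.037
vertex 3.682 -1.923 3.103
endloop
endfacet
facet normal 0.705 0.470 -0.531
outer loop
vertex 3.682 -1.923 3.103
vertex 4.779 -2.688 3.883
vertex 4.311 -2.932 3.045
endloop
endfacet
facet normal -0.705 -0.470 0.531
outer loop
vertex 3.07 -3.76 3.979
vertex 2.909 -2.508 4.875
vertex 2.441 -2.752 4.037
endloop
endfacet
facet normal 0.529 -0.847 -0.050
outer loop
vertex 3.538 -3.517 4.817
vertex 3.07 -3.76 3.979
vertex 4.779 -2.688 3.883
endloop
endfacet
facet normal -0.705 -0.470 0.530
outer loop
vertex 3.538 -3.517 4.817
vertex 2.909 -2.508 4.875
vertex 3.07 -3.76 3.979
endloop
endfacet
facet normal -0.529 0.847 0.049
outer loop
vertex 2.441 -2.752 4.037
vertex 2.909 -2.508 4.875
vertex 3.682 -1.923 3.103
endloop
endfacet
facet normal 0.705 0.471 -0.530
outer loop
vertex 4.15 -1.68 3.941
vertex 4.779 -2.688 3.883
vertex 3.682 -1.923 3.103
endloop
endfacet
facet normal -0.528 0.848 0.049
outer loop
vertex 3.682 -1.923 3.103
vertex 2.909 -2.508 4.875
vertex 4.15 -1.68 3.941
endloop
endfacet
facet normal 0.472 0.246 0.846
outer loop
vertex 4.15 -1.68 3.941
vertex 3.538 -3.517 4.817
vertex 4.779 -2.688 3.883
endloop
endfacet
facet normal 0.473 0.246 0.846
outer loop
vertex 2.909 -2.508 4.875
vertex 3.538 -3.517 4.817
vertex 4.15 -1.68 3.941
endloop
endfacet
facet normal -0.899 -0.417 0.135
outer loop
vertex -0.822 -1.355 0.575
vertex -1.429 -0.009 0.686
vertex -1.045 -1.337 -0.858
endloop
endfacet
facet normal 0.410 -0.909 -0.075
outer loop
vertex 0.349 -0.691 -1.066
vertex -0.822 -1.355 0.575
vertex -1.045 -1.337 -0.858
endloop
endfacet
facet normal -0.899 -0.417 0.135
outer loop
vertex -1.045 -1.337 -0.858
vertex -1.429 -0.009 0.686
vertex -1.652 0.009 -0.746
endloop
endfacet
facet normal -0.153 0.013 -0.988
outer loop
vertex -1.652 0.009 -0.746
vertex 0.349 -0.691 -1.066
vertex -1.045 -1.337 -0.858
endloop
endfacet
facet normal 0.153 -0.012 0.988
outer loop
vertex -0.822 -1.355 0.575
vertex -0.035 0.637 0.478
vertex -1.429 -0.009 0.686
endloop
endfacet
facet normal 0.410 -0.909 -0.075
outer loop
vertex 0.572 -0.709 0.366
vertex -0.822 -1.355 0.575
vertex 0.349 -0.691 -1.066
endloop
endfacet
facet normal 0.154 -0.013 0.988
outer loop
vertex 0.572 -0.709 0.366
vertex -0.035 0.637 0.478
vertex -0.822 -1.355 0.575
endloop
endfacet
facet normal -0.410 0.909 0.075
outer loop
vertex -1.429 -0.009 0.686
vertex -0.035 0.637 0.478
vertex -1.652 0.009 -0.746
endloop
endfacet
facet normal -0.154 0.012 -0.988
outer loop
vertex -0.258 0.655 -0.955
vertex 0.349 -0.691 -1.066
vertex -1.652 0.009 -0.746
endloop
endfacet
facet normal -0.410 0.909 0.075
outer loop
vertex -1.652 0.009 -0.746
vertex -0.035 0.637 0.478
vertex -0.258 0.655 -0.955
endloop
endfacet
facet normal 0.899 0.417 -0.135
outer loop
vertex -0.258 0.655 -0.955
vertex 0.572 -0.709 0.366
vertex 0.349 -0.691 -1.066
endloop
endfacet
facet normal 0.899 0.417 -0.135
outer loop
vertex -0.035 0.637 0.478
vertex 0.572 -0.709 0.366
vertex -0.258 0.655 -0.955
endloop
endfacet

endsolid


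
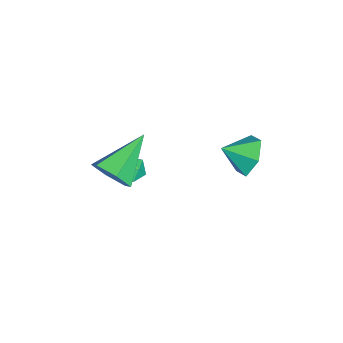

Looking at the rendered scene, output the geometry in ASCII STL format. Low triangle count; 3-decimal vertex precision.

solid 
facet normal -0.182 0.856 -0.483
outer loop
vertex 2.216 4.096 3.186
vertex 1.512 3.675 2.705
vertex 1.331 4.104 3.534
endloop
endfacet
facet normal 0.365 -0.067 0.929
outer loop
vertex 2.216 4.096 3.186
vertex 1.331 4.104 3.534
vertex 1.728 2.665 3.275
endloop
endfacet
facet normal -0.182 0.856 -0.483
outer loop
vertex 1.331 4.104 3.534
vertex 1.512 3.675 2.705
vertex 0.628 3.683 3.053
endloop
endfacet
facet normal -0.427 -0.273 0.862
outer loop
vertex 1.331 4.104 3.534
vertex 0.628 3.683 3.053
vertex 1.728 2.665 3.275
endloop
endfacet
facet normal -0.182 0.857 -0.482
outer loop
vertex 0.628 3.683 3.053
vertex 1.512 3.675 2.705
vertex 0.809 3.255 2.224
endloop
endfacet
facet normal -0.687 -0.696 0.210
outer loop
vertex 0.628 3.683 3.053
vertex 0.809 3.255 2.224
vertex 1.728 2.665 3.275
endloop
endfacet
facet normal -0.182 0.857 -0.483
outer loop
vertex 0.809 3.255 2.224
vertex 1.512 3.675 2.705
vertex 1.694 3.247 1.877
endloop
endfacet
facet normal -0.156 -0.913 -0.376
outer loop
vertex 0.809 3.255 2.224
vertex 1.694 3.247 1.877
vertex 1.728 2.665 3.275
endloop
endfacet
facet normal -0.183 0.856 -0.483
outer loop
vertex 1.694 3.247 1.877
vertex 1.512 3.675 2.705
vertex 2.397 3.668 2.358
endloop
endfacet
facet normal 0.636 -0.707 -0.310
outer loop
vertex 1.694 3.247 1.877
vertex 2.397 3.668 2.358
vertex 1.728 2.665 3.275
endloop
endfacet
facet normal -0.182 0.857 -0.483
outer loop
vertex 2.397 3.668 2.358
vertex 1.512 3.675 2.705
vertex 2.216 4.096 3.186
endloop
endfacet
facet normal 0.896 -0.284 0.343
outer loop
vertex 2.397 3.668 2.358
vertex 2.216 4.096 3.186
vertex 1.728 2.665 3.275
endloop
endfacet
facet normal -0.121 0.466 0.877
outer loop
vertex 0.169 -0.478 0.397
vertex 0.42 -1.004 0.711
vertex 0.82 -0.518 0.508
endloop
endfacet
facet normal -0.002 0.936 0.352
outer loop
vertex 0.169 -0.478 0.397
vertex 0.82 -0.518 0.508
vertex 0.596 -0.299 -0.076
endloop
endfacet
facet normal -0.511 0.848 -0.141
outer loop
vertex 0.169 -0.478 0.397
vertex 0.596 -0.299 -0.076
vertex 0.057 -0.65 -0.233
endloop
endfacet
facet normal -0.943 0.324 0.079
outer loop
vertex 0.169 -0.478 0.397
vertex 0.057 -0.65 -0.233
vertex -0.052 -1.086 0.254
endloop
endfacet
facet normal -0.701 0.088 0.708
outer loop
vertex 0.169 -0.478 0.397
vertex -0.052 -1.086 0.254
vertex 0.42 -1.004 0.711
endloop
endfacet
facet normal 0.624 0.779 0.053
outer loop
vertex 0.596 -0.299 -0.076
vertex 0.82 -0.518 0.508
vertex 1.112 -0.714 -0.054
endloop
endfacet
facet normal 0.434 0.019 0.901
outer loop
vertex 0.82 -0.518 0.508
vertex 0.42 -1.004 0.711
vertex 1.003 -1.15 0.433
endloop
endfacet
facet normal -0.504 -0.594 0.627
outer loop
vertex 0.42 -1.004 0.711
vertex -0.052 -1.086 0.254
vertex 0.464 -1.501 0.276
endloop
endfacet
facet normal -0.895 -0.213 -0.391
outer loop
vertex -0.052 -1.086 0.254
vertex 0.057 -0.65 -0.233
vertex 0.24 -1.282 -0.308
endloop
endfacet
facet normal -0.197 0.636 -0.746
outer loop
vertex 0.057 -0.65 -0.233
vertex 0.596 -0.299 -0.076
vertex 0.64 -0.796 -0.511
endloop
endfacet
facet normal 0.943 -0.324 -0.079
outer loop
vertex 0.891 -1.322 -0.197
vertex 1.112 -0.714 -0.054
vertex 1.003 -1.15 0.433
endloop
endfacet
facet normal 0.511 -0.848 0.141
outer loop
vertex 0.891 -1.322 -0.197
vertex 1.003 -1.15 0.433
vertex 0.464 -1.501 0.276
endloop
endfacet
facet normal 0.002 -0.936 -0.352
outer loop
vertex 0.891 -1.322 -0.197
vertex 0.464 -1.501 0.276
vertex 0.24 -1.282 -0.308
endloop
endfacet
facet normal 0.121 -0.466 -0.877
outer loop
vertex 0.891 -1.322 -0.197
vertex 0.24 -1.282 -0.308
vertex 0.64 -0.796 -0.511
endloop
endfacet
facet normal 0.701 -0.088 -0.708
outer loop
vertex 0.891 -1.322 -0.197
vertex 0.64 -0.796 -0.511
vertex 1.112 -0.714 -0.054
endloop
endfacet
facet normal 0.895 0.213 0.391
outer loop
vertex 1.003 -1.15 0.433
vertex 1.112 -0.714 -0.054
vertex 0.82 -0.518 0.508
endloop
endfacet
facet normal 0.197 -0.636 0.746
outer loop
vertex 0.464 -1.501 0.276
vertex 1.003 -1.15 0.433
vertex 0.42 -1.004 0.711
endloop
endfacet
facet normal -0.624 -0.779 -0.053
outer loop
vertex 0.24 -1.282 -0.308
vertex 0.464 -1.501 0.276
vertex -0.052 -1.086 0.254
endloop
endfacet
facet normal -0.434 -0.019 -0.901
outer loop
vertex 0.64 -0.796 -0.511
vertex 0.24 -1.282 -0.308
vertex 0.057 -0.65 -0.233
endloop
endfacet
facet normal 0.504 0.594 -0.627
outer loop
vertex 1.112 -0.714 -0.054
vertex 0.64 -0.796 -0.511
vertex 0.596 -0.299 -0.076
endloop
endfacet
facet normal 0.751 -0.473 -0.460
outer loop
vertex 2.89 -1.059 2.259
vertex 2.299 -1.364 1.608
vertex 2.739 -0.553 1.493
endloop
endfacet
facet normal 0.339 0.814 0.471
outer loop
vertex 2.89 -1.059 2.259
vertex 2.739 -0.553 1.493
vertex 0.661 -0.336 2.612
endloop
endfacet
facet normal 0.751 -0.473 -0.460
outer loop
vertex 2.739 -0.553 1.493
vertex 2.299 -1.364 1.608
vertex 2.149 -0.858 0.843
endloop
endfacet
facet normal -0.093 0.931 -0.353
outer loop
vertex 2.739 -0.553 1.493
vertex 2.149 -0.858 0.843
vertex 0.661 -0.336 2.612
endloop
endfacet
facet normal 0.752 -0.473 -0.460
outer loop
vertex 2.149 -0.858 0.843
vertex 2.299 -1.364 1.608
vertex 1.709 -1.669 0.957
endloop
endfacet
facet normal -0.692 0.282 -0.665
outer loop
vertex 2.149 -0.858 0.843
vertex 1.709 -1.669 0.957
vertex 0.661 -0.336 2.612
endloop
endfacet
facet normal 0.752 -0.471 -0.461
outer loop
vertex 1.709 -1.669 0.957
vertex 2.299 -1.364 1.608
vertex 1.86 -2.176 1.722
endloop
endfacet
facet normal -0.860 -0.487 -0.153
outer loop
vertex 1.709 -1.669 0.957
vertex 1.86 -2.176 1.722
vertex 0.661 -0.336 2.612
endloop
endfacet
facet normal 0.752 -0.471 -0.461
outer loop
vertex 1.86 -2.176 1.722
vertex 2.299 -1.364 1.608
vertex 2.45 -1.871 2.373
endloop
endfacet
facet normal -0.429 -0.604 0.672
outer loop
vertex 1.86 -2.176 1.722
vertex 2.45 -1.871 2.373
vertex 0.661 -0.336 2.612
endloop
endfacet
facet normal 0.751 -0.472 -0.461
outer loop
vertex 2.45 -1.871 2.373
vertex 2.299 -1.364 1.608
vertex 2.89 -1.059 2.259
endloop
endfacet
facet normal 0.171 0.046 0.984
outer loop
vertex 2.45 -1.871 2.373
vertex 2.89 -1.059 2.259
vertex 0.661 -0.336 2.612
endloop
endfacet

endsolid


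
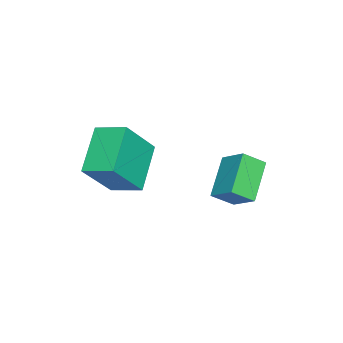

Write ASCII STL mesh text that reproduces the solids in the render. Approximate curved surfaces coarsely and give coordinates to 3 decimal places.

solid 
facet normal -0.756 0.030 0.653
outer loop
vertex 1.539 -1.114 2.297
vertex 1.845 0.103 2.595
vertex 0.259 -0.421 0.783
endloop
endfacet
facet normal -0.237 -0.944 -0.232
outer loop
vertex 1.855 -0.483 -0.595
vertex 1.539 -1.114 2.297
vertex 0.259 -0.421 0.783
endloop
endfacet
facet normal -0.756 0.030 0.653
outer loop
vertex 0.259 -0.421 0.783
vertex 1.845 0.103 2.595
vertex 0.565 0.796 1.082
endloop
endfacet
facet normal -0.609 0.330 -0.721
outer loop
vertex 0.565 0.796 1.082
vertex 1.855 -0.483 -0.595
vertex 0.259 -0.421 0.783
endloop
endfacet
facet normal 0.610 -0.330 0.721
outer loop
vertex 1.539 -1.114 2.297
vertex 3.441 0.041 1.217
vertex 1.845 0.103 2.595
endloop
endfacet
facet normal -0.237 -0.943 -0.232
outer loop
vertex 3.135 -1.176 0.918
vertex 1.539 -1.114 2.297
vertex 1.855 -0.483 -0.595
endloop
endfacet
facet normal 0.610 -0.330 0.721
outer loop
vertex 3.135 -1.176 0.918
vertex 3.441 0.041 1.217
vertex 1.539 -1.114 2.297
endloop
endfacet
facet normal 0.237 0.943 0.232
outer loop
vertex 1.845 0.103 2.595
vertex 3.441 0.041 1.217
vertex 0.565 0.796 1.082
endloop
endfacet
facet normal -0.610 0.330 -0.721
outer loop
vertex 2.161 0.734 -0.297
vertex 1.855 -0.483 -0.595
vertex 0.565 0.796 1.082
endloop
endfacet
facet normal 0.237 0.944 0.232
outer loop
vertex 0.565 0.796 1.082
vertex 3.441 0.041 1.217
vertex 2.161 0.734 -0.297
endloop
endfacet
facet normal 0.756 -0.030 -0.654
outer loop
vertex 2.161 0.734 -0.297
vertex 3.135 -1.176 0.918
vertex 1.855 -0.483 -0.595
endloop
endfacet
facet normal 0.757 -0.030 -0.653
outer loop
vertex 3.441 0.041 1.217
vertex 3.135 -1.176 0.918
vertex 2.161 0.734 -0.297
endloop
endfacet
facet normal -0.748 0.069 0.661
outer loop
vertex 0.388 3.945 1.019
vertex -0.072 4.689 0.421
vertex -0.225 3.08 0.415
endloop
endfacet
facet normal 0.434 -0.702 0.564
outer loop
vertex 1.172 2.951 -0.821
vertex 0.388 3.945 1.019
vertex -0.225 3.08 0.415
endloop
endfacet
facet normal -0.747 0.069 0.661
outer loop
vertex -0.225 3.08 0.415
vertex -0.072 4.689 0.421
vertex -0.686 3.824 -0.183
endloop
endfacet
facet normal -0.503 -0.709 -0.494
outer loop
vertex -0.686 3.824 -0.183
vertex 1.172 2.951 -0.821
vertex -0.225 3.08 0.415
endloop
endfacet
facet normal 0.503 0.709 0.495
outer loop
vertex 0.388 3.945 1.019
vertex 1.325 4.56 -0.815
vertex -0.072 4.689 0.421
endloop
endfacet
facet normal 0.434 -0.702 0.564
outer loop
vertex 1.786 3.816 -0.217
vertex 0.388 3.945 1.019
vertex 1.172 2.951 -0.821
endloop
endfacet
facet normal 0.503 0.709 0.495
outer loop
vertex 1.786 3.816 -0.217
vertex 1.325 4.56 -0.815
vertex 0.388 3.945 1.019
endloop
endfacet
facet normal -0.434 0.702 -0.564
outer loop
vertex -0.072 4.689 0.421
vertex 1.325 4.56 -0.815
vertex -0.686 3.824 -0.183
endloop
endfacet
facet normal -0.503 -0.709 -0.495
outer loop
vertex 0.712 3.695 -1.419
vertex 1.172 2.951 -0.821
vertex -0.686 3.824 -0.183
endloop
endfacet
facet normal -0.434 0.702 -0.564
outer loop
vertex -0.686 3.824 -0.183
vertex 1.325 4.56 -0.815
vertex 0.712 3.695 -1.419
endloop
endfacet
facet normal 0.747 -0.069 -0.661
outer loop
vertex 0.712 3.695 -1.419
vertex 1.786 3.816 -0.217
vertex 1.172 2.951 -0.821
endloop
endfacet
facet normal 0.747 -0.068 -0.661
outer loop
vertex 1.325 4.56 -0.815
vertex 1.786 3.816 -0.217
vertex 0.712 3.695 -1.419
endloop
endfacet

endsolid


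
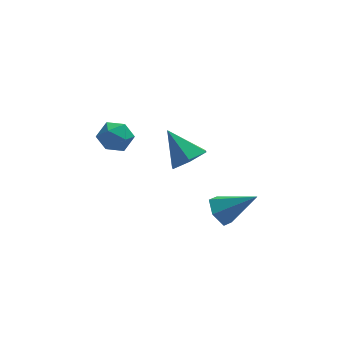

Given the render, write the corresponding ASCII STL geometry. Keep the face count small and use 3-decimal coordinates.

solid 
facet normal 0.471 -0.511 -0.719
outer loop
vertex 1.06 0.402 -0.66
vertex 0.359 -0.141 -0.733
vertex 0.403 0.597 -1.229
endloop
endfacet
facet normal 0.239 0.969 0.057
outer loop
vertex 1.06 0.402 -0.66
vertex 0.403 0.597 -1.229
vertex -0.419 0.701 0.453
endloop
endfacet
facet normal 0.471 -0.511 -0.719
outer loop
vertex 0.403 0.597 -1.229
vertex 0.359 -0.141 -0.733
vertex -0.298 0.053 -1.302
endloop
endfacet
facet normal -0.560 0.764 -0.321
outer loop
vertex 0.403 0.597 -1.229
vertex -0.298 0.053 -1.302
vertex -0.419 0.701 0.453
endloop
endfacet
facet normal 0.471 -0.511 -0.719
outer loop
vertex -0.298 0.053 -1.302
vertex 0.359 -0.141 -0.733
vertex -0.342 -0.685 -0.806
endloop
endfacet
facet normal -0.997 0.011 -0.073
outer loop
vertex -0.298 0.053 -1.302
vertex -0.342 -0.685 -0.806
vertex -0.419 0.701 0.453
endloop
endfacet
facet normal 0.471 -0.511 -0.719
outer loop
vertex -0.342 -0.685 -0.806
vertex 0.359 -0.141 -0.733
vertex 0.315 -0.879 -0.238
endloop
endfacet
facet normal -0.637 -0.538 0.553
outer loop
vertex -0.342 -0.685 -0.806
vertex 0.315 -0.879 -0.238
vertex -0.419 0.701 0.453
endloop
endfacet
facet normal 0.471 -0.511 -0.720
outer loop
vertex 0.315 -0.879 -0.238
vertex 0.359 -0.141 -0.733
vertex 1.016 -0.336 -0.165
endloop
endfacet
facet normal 0.160 -0.332 0.930
outer loop
vertex 0.315 -0.879 -0.238
vertex 1.016 -0.336 -0.165
vertex -0.419 0.701 0.453
endloop
endfacet
facet normal 0.471 -0.511 -0.720
outer loop
vertex 1.016 -0.336 -0.165
vertex 0.359 -0.141 -0.733
vertex 1.06 0.402 -0.66
endloop
endfacet
facet normal 0.598 0.422 0.682
outer loop
vertex 1.016 -0.336 -0.165
vertex 1.06 0.402 -0.66
vertex -0.419 0.701 0.453
endloop
endfacet
facet normal -0.780 0.603 0.169
outer loop
vertex -2.959 -0.863 1.708
vertex -3.348 -1.456 2.028
vertex -2.9 -1.0 2.471
endloop
endfacet
facet normal -0.169 0.968 0.187
outer loop
vertex -2.959 -0.863 1.708
vertex -2.9 -1.0 2.471
vertex -2.268 -0.81 2.06
endloop
endfacet
facet normal 0.158 0.883 -0.443
outer loop
vertex -2.959 -0.863 1.708
vertex -2.268 -0.81 2.06
vertex -2.324 -1.15 1.362
endloop
endfacet
facet normal -0.252 0.465 -0.849
outer loop
vertex -2.959 -0.863 1.708
vertex -2.324 -1.15 1.362
vertex -2.991 -1.549 1.342
endloop
endfacet
facet normal -0.832 0.291 -0.472
outer loop
vertex -2.959 -0.863 1.708
vertex -2.991 -1.549 1.342
vertex -3.348 -1.456 2.028
endloop
endfacet
facet normal 0.245 0.680 0.691
outer loop
vertex -2.268 -0.81 2.06
vertex -2.9 -1.0 2.471
vertex -2.229 -1.371 2.598
endloop
endfacet
facet normal -0.744 0.088 0.662
outer loop
vertex -2.9 -1.0 2.471
vertex -3.348 -1.456 2.028
vertex -2.896 -1.77 2.578
endloop
endfacet
facet normal -0.828 -0.417 -0.375
outer loop
vertex -3.348 -1.456 2.028
vertex -2.991 -1.549 1.342
vertex -2.952 -2.11 1.88
endloop
endfacet
facet normal 0.111 -0.136 -0.984
outer loop
vertex -2.991 -1.549 1.342
vertex -2.324 -1.15 1.362
vertex -2.32 -1.92 1.469
endloop
endfacet
facet normal 0.774 0.543 -0.326
outer loop
vertex -2.324 -1.15 1.362
vertex -2.268 -0.81 2.06
vertex -1.872 -1.464 1.912
endloop
endfacet
facet normal 0.252 -0.465 0.849
outer loop
vertex -2.261 -2.057 2.232
vertex -2.229 -1.371 2.598
vertex -2.896 -1.77 2.578
endloop
endfacet
facet normal -0.158 -0.883 0.443
outer loop
vertex -2.261 -2.057 2.232
vertex -2.896 -1.77 2.578
vertex -2.952 -2.11 1.88
endloop
endfacet
facet normal 0.169 -0.968 -0.187
outer loop
vertex -2.261 -2.057 2.232
vertex -2.952 -2.11 1.88
vertex -2.32 -1.92 1.469
endloop
endfacet
facet normal 0.780 -0.603 -0.169
outer loop
vertex -2.261 -2.057 2.232
vertex -2.32 -1.92 1.469
vertex -1.872 -1.464 1.912
endloop
endfacet
facet normal 0.832 -0.291 0.472
outer loop
vertex -2.261 -2.057 2.232
vertex -1.872 -1.464 1.912
vertex -2.229 -1.371 2.598
endloop
endfacet
facet normal -0.111 0.136 0.984
outer loop
vertex -2.896 -1.77 2.578
vertex -2.229 -1.371 2.598
vertex -2.9 -1.0 2.471
endloop
endfacet
facet normal -0.774 -0.543 0.326
outer loop
vertex -2.952 -2.11 1.88
vertex -2.896 -1.77 2.578
vertex -3.348 -1.456 2.028
endloop
endfacet
facet normal -0.245 -0.680 -0.691
outer loop
vertex -2.32 -1.92 1.469
vertex -2.952 -2.11 1.88
vertex -2.991 -1.549 1.342
endloop
endfacet
facet normal 0.744 -0.088 -0.662
outer loop
vertex -1.872 -1.464 1.912
vertex -2.32 -1.92 1.469
vertex -2.324 -1.15 1.362
endloop
endfacet
facet normal 0.828 0.417 0.375
outer loop
vertex -2.229 -1.371 2.598
vertex -1.872 -1.464 1.912
vertex -2.268 -0.81 2.06
endloop
endfacet
facet normal -0.785 0.185 -0.591
outer loop
vertex 1.898 -0.42 -3.646
vertex 1.507 -1.005 -3.309
vertex 1.457 -0.284 -3.017
endloop
endfacet
facet normal 0.513 0.840 0.178
outer loop
vertex 1.898 -0.42 -3.646
vertex 1.457 -0.284 -3.017
vertex 2.913 -1.335 -2.251
endloop
endfacet
facet normal -0.785 0.185 -0.591
outer loop
vertex 1.457 -0.284 -3.017
vertex 1.507 -1.005 -3.309
vertex 1.066 -0.869 -2.681
endloop
endfacet
facet normal -0.064 0.529 0.846
outer loop
vertex 1.457 -0.284 -3.017
vertex 1.066 -0.869 -2.681
vertex 2.913 -1.335 -2.251
endloop
endfacet
facet normal -0.785 0.184 -0.591
outer loop
vertex 1.066 -0.869 -2.681
vertex 1.507 -1.005 -3.309
vertex 1.117 -1.59 -2.973
endloop
endfacet
facet normal -0.299 -0.376 0.877
outer loop
vertex 1.066 -0.869 -2.681
vertex 1.117 -1.59 -2.973
vertex 2.913 -1.335 -2.251
endloop
endfacet
facet normal -0.785 0.184 -0.591
outer loop
vertex 1.117 -1.59 -2.973
vertex 1.507 -1.005 -3.309
vertex 1.558 -1.727 -3.601
endloop
endfacet
facet normal 0.041 -0.970 0.240
outer loop
vertex 1.117 -1.59 -2.973
vertex 1.558 -1.727 -3.601
vertex 2.913 -1.335 -2.251
endloop
endfacet
facet normal -0.785 0.184 -0.591
outer loop
vertex 1.558 -1.727 -3.601
vertex 1.507 -1.005 -3.309
vertex 1.949 -1.141 -3.938
endloop
endfacet
facet normal 0.618 -0.659 -0.429
outer loop
vertex 1.558 -1.727 -3.601
vertex 1.949 -1.141 -3.938
vertex 2.913 -1.335 -2.251
endloop
endfacet
facet normal -0.785 0.184 -0.591
outer loop
vertex 1.949 -1.141 -3.938
vertex 1.507 -1.005 -3.309
vertex 1.898 -0.42 -3.646
endloop
endfacet
facet normal 0.853 0.246 -0.459
outer loop
vertex 1.949 -1.141 -3.938
vertex 1.898 -0.42 -3.646
vertex 2.913 -1.335 -2.251
endloop
endfacet

endsolid


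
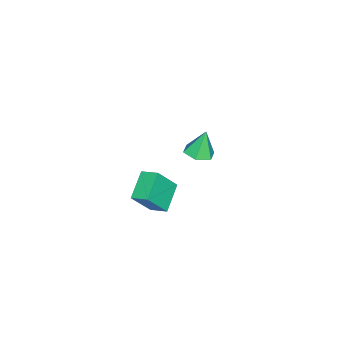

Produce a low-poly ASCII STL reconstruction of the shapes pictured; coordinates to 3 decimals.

solid 
facet normal -0.879 -0.068 0.472
outer loop
vertex 3.008 -2.753 1.794
vertex 3.136 -1.741 2.178
vertex 2.129 -2.059 0.259
endloop
endfacet
facet normal -0.118 -0.928 -0.352
outer loop
vertex 3.684 -1.939 -0.578
vertex 3.008 -2.753 1.794
vertex 2.129 -2.059 0.259
endloop
endfacet
facet normal -0.879 -0.068 0.472
outer loop
vertex 2.129 -2.059 0.259
vertex 3.136 -1.741 2.178
vertex 2.257 -1.047 0.642
endloop
endfacet
facet normal -0.463 0.364 -0.808
outer loop
vertex 2.257 -1.047 0.642
vertex 3.684 -1.939 -0.578
vertex 2.129 -2.059 0.259
endloop
endfacet
facet normal 0.463 -0.365 0.808
outer loop
vertex 3.008 -2.753 1.794
vertex 4.691 -1.621 1.341
vertex 3.136 -1.741 2.178
endloop
endfacet
facet normal -0.118 -0.929 -0.352
outer loop
vertex 4.563 -2.633 0.958
vertex 3.008 -2.753 1.794
vertex 3.684 -1.939 -0.578
endloop
endfacet
facet normal 0.463 -0.364 0.808
outer loop
vertex 4.563 -2.633 0.958
vertex 4.691 -1.621 1.341
vertex 3.008 -2.753 1.794
endloop
endfacet
facet normal 0.118 0.929 0.352
outer loop
vertex 3.136 -1.741 2.178
vertex 4.691 -1.621 1.341
vertex 2.257 -1.047 0.642
endloop
endfacet
facet normal -0.463 0.365 -0.808
outer loop
vertex 3.812 -0.927 -0.194
vertex 3.684 -1.939 -0.578
vertex 2.257 -1.047 0.642
endloop
endfacet
facet normal 0.118 0.928 0.352
outer loop
vertex 2.257 -1.047 0.642
vertex 4.691 -1.621 1.341
vertex 3.812 -0.927 -0.194
endloop
endfacet
facet normal 0.879 0.068 -0.472
outer loop
vertex 3.812 -0.927 -0.194
vertex 4.563 -2.633 0.958
vertex 3.684 -1.939 -0.578
endloop
endfacet
facet normal 0.879 0.068 -0.473
outer loop
vertex 4.691 -1.621 1.341
vertex 4.563 -2.633 0.958
vertex 3.812 -0.927 -0.194
endloop
endfacet
facet normal 0.236 -0.155 -0.959
outer loop
vertex -2.498 -2.065 -1.766
vertex -3.389 -2.251 -1.955
vertex -3.073 -1.379 -2.018
endloop
endfacet
facet normal 0.576 0.660 0.482
outer loop
vertex -2.498 -2.065 -1.766
vertex -3.073 -1.379 -2.018
vertex -3.791 -1.989 -0.325
endloop
endfacet
facet normal 0.237 -0.155 -0.959
outer loop
vertex -3.073 -1.379 -2.018
vertex -3.389 -2.251 -1.955
vertex -3.964 -1.565 -2.208
endloop
endfacet
facet normal -0.246 0.940 0.234
outer loop
vertex -3.073 -1.379 -2.018
vertex -3.964 -1.565 -2.208
vertex -3.791 -1.989 -0.325
endloop
endfacet
facet normal 0.237 -0.155 -0.959
outer loop
vertex -3.964 -1.565 -2.208
vertex -3.389 -2.251 -1.955
vertex -4.281 -2.438 -2.145
endloop
endfacet
facet normal -0.924 0.347 0.163
outer loop
vertex -3.964 -1.565 -2.208
vertex -4.281 -2.438 -2.145
vertex -3.791 -1.989 -0.325
endloop
endfacet
facet normal 0.237 -0.154 -0.959
outer loop
vertex -4.281 -2.438 -2.145
vertex -3.389 -2.251 -1.955
vertex -3.706 -3.124 -1.893
endloop
endfacet
facet normal -0.779 -0.528 0.340
outer loop
vertex -4.281 -2.438 -2.145
vertex -3.706 -3.124 -1.893
vertex -3.791 -1.989 -0.325
endloop
endfacet
facet normal 0.236 -0.154 -0.959
outer loop
vertex -3.706 -3.124 -1.893
vertex -3.389 -2.251 -1.955
vertex -2.814 -2.938 -1.703
endloop
endfacet
facet normal 0.043 -0.808 0.587
outer loop
vertex -3.706 -3.124 -1.893
vertex -2.814 -2.938 -1.703
vertex -3.791 -1.989 -0.325
endloop
endfacet
facet normal 0.236 -0.155 -0.959
outer loop
vertex -2.814 -2.938 -1.703
vertex -3.389 -2.251 -1.955
vertex -2.498 -2.065 -1.766
endloop
endfacet
facet normal 0.721 -0.214 0.659
outer loop
vertex -2.814 -2.938 -1.703
vertex -2.498 -2.065 -1.766
vertex -3.791 -1.989 -0.325
endloop
endfacet

endsolid


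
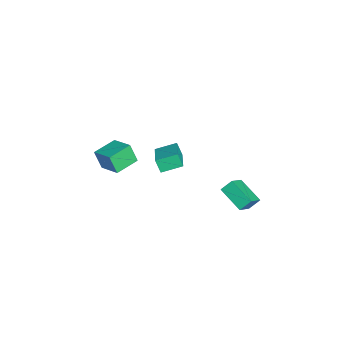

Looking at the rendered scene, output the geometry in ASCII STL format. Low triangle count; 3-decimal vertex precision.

solid 
facet normal -0.720 -0.603 -0.344
outer loop
vertex -1.78 -4.553 -1.699
vertex -2.751 -3.509 -1.499
vertex -1.579 -4.152 -2.823
endloop
endfacet
facet normal 0.675 -0.725 -0.138
outer loop
vertex -0.529 -3.271 -2.321
vertex -1.78 -4.553 -1.699
vertex -1.579 -4.152 -2.823
endloop
endfacet
facet normal -0.719 -0.604 -0.343
outer loop
vertex -1.579 -4.152 -2.823
vertex -2.751 -3.509 -1.499
vertex -2.551 -3.108 -2.623
endloop
endfacet
facet normal 0.165 0.332 -0.929
outer loop
vertex -2.551 -3.108 -2.623
vertex -0.529 -3.271 -2.321
vertex -1.579 -4.152 -2.823
endloop
endfacet
facet normal -0.166 -0.332 0.929
outer loop
vertex -1.78 -4.553 -1.699
vertex -1.701 -2.628 -0.997
vertex -2.751 -3.509 -1.499
endloop
endfacet
facet normal 0.674 -0.725 -0.139
outer loop
vertex -0.729 -3.672 -1.197
vertex -1.78 -4.553 -1.699
vertex -0.529 -3.271 -2.321
endloop
endfacet
facet normal -0.165 -0.332 0.929
outer loop
vertex -0.729 -3.672 -1.197
vertex -1.701 -2.628 -0.997
vertex -1.78 -4.553 -1.699
endloop
endfacet
facet normal -0.675 0.725 0.139
outer loop
vertex -2.751 -3.509 -1.499
vertex -1.701 -2.628 -0.997
vertex -2.551 -3.108 -2.623
endloop
endfacet
facet normal 0.165 0.332 -0.929
outer loop
vertex -1.5 -2.227 -2.121
vertex -0.529 -3.271 -2.321
vertex -2.551 -3.108 -2.623
endloop
endfacet
facet normal -0.674 0.725 0.138
outer loop
vertex -2.551 -3.108 -2.623
vertex -1.701 -2.628 -0.997
vertex -1.5 -2.227 -2.121
endloop
endfacet
facet normal 0.720 0.604 0.343
outer loop
vertex -1.5 -2.227 -2.121
vertex -0.729 -3.672 -1.197
vertex -0.529 -3.271 -2.321
endloop
endfacet
facet normal 0.719 0.604 0.344
outer loop
vertex -1.701 -2.628 -0.997
vertex -0.729 -3.672 -1.197
vertex -1.5 -2.227 -2.121
endloop
endfacet
facet normal -0.942 -0.038 -0.332
outer loop
vertex -0.768 -1.278 -0.504
vertex -0.95 -0.124 -0.121
vertex -0.513 -0.987 -1.261
endloop
endfacet
facet normal 0.148 -0.939 -0.311
outer loop
vertex 1.25 -0.916 -0.639
vertex -0.768 -1.278 -0.504
vertex -0.513 -0.987 -1.261
endloop
endfacet
facet normal -0.942 -0.037 -0.333
outer loop
vertex -0.513 -0.987 -1.261
vertex -0.95 -0.124 -0.121
vertex -0.694 0.168 -0.877
endloop
endfacet
facet normal 0.300 0.343 -0.890
outer loop
vertex -0.694 0.168 -0.877
vertex 1.25 -0.916 -0.639
vertex -0.513 -0.987 -1.261
endloop
endfacet
facet normal -0.300 -0.343 0.890
outer loop
vertex -0.768 -1.278 -0.504
vertex 0.813 -0.053 0.501
vertex -0.95 -0.124 -0.121
endloop
endfacet
facet normal 0.147 -0.938 -0.313
outer loop
vertex 0.994 -1.208 0.117
vertex -0.768 -1.278 -0.504
vertex 1.25 -0.916 -0.639
endloop
endfacet
facet normal -0.300 -0.343 0.890
outer loop
vertex 0.994 -1.208 0.117
vertex 0.813 -0.053 0.501
vertex -0.768 -1.278 -0.504
endloop
endfacet
facet normal -0.148 0.938 0.312
outer loop
vertex -0.95 -0.124 -0.121
vertex 0.813 -0.053 0.501
vertex -0.694 0.168 -0.877
endloop
endfacet
facet normal 0.300 0.343 -0.890
outer loop
vertex 1.068 0.238 -0.256
vertex 1.25 -0.916 -0.639
vertex -0.694 0.168 -0.877
endloop
endfacet
facet normal -0.147 0.939 0.311
outer loop
vertex -0.694 0.168 -0.877
vertex 0.813 -0.053 0.501
vertex 1.068 0.238 -0.256
endloop
endfacet
facet normal 0.942 0.038 0.334
outer loop
vertex 1.068 0.238 -0.256
vertex 0.994 -1.208 0.117
vertex 1.25 -0.916 -0.639
endloop
endfacet
facet normal 0.943 0.037 0.332
outer loop
vertex 0.813 -0.053 0.501
vertex 0.994 -1.208 0.117
vertex 1.068 0.238 -0.256
endloop
endfacet
facet normal -0.671 -0.607 0.425
outer loop
vertex 1.431 2.188 -1.848
vertex 1.275 2.764 -1.271
vertex 0.498 2.692 -2.601
endloop
endfacet
facet normal 0.187 -0.693 -0.696
outer loop
vertex 1.585 3.676 -3.289
vertex 1.431 2.188 -1.848
vertex 0.498 2.692 -2.601
endloop
endfacet
facet normal -0.671 -0.608 0.425
outer loop
vertex 0.498 2.692 -2.601
vertex 1.275 2.764 -1.271
vertex 0.343 3.267 -2.023
endloop
endfacet
facet normal -0.717 0.388 -0.578
outer loop
vertex 0.343 3.267 -2.023
vertex 1.585 3.676 -3.289
vertex 0.498 2.692 -2.601
endloop
endfacet
facet normal 0.717 -0.387 0.580
outer loop
vertex 1.431 2.188 -1.848
vertex 2.362 3.748 -1.959
vertex 1.275 2.764 -1.271
endloop
endfacet
facet normal 0.187 -0.693 -0.696
outer loop
vertex 2.517 3.173 -2.537
vertex 1.431 2.188 -1.848
vertex 1.585 3.676 -3.289
endloop
endfacet
facet normal 0.718 -0.387 0.578
outer loop
vertex 2.517 3.173 -2.537
vertex 2.362 3.748 -1.959
vertex 1.431 2.188 -1.848
endloop
endfacet
facet normal -0.187 0.693 0.696
outer loop
vertex 1.275 2.764 -1.271
vertex 2.362 3.748 -1.959
vertex 0.343 3.267 -2.023
endloop
endfacet
facet normal -0.718 0.386 -0.579
outer loop
vertex 1.429 4.252 -2.712
vertex 1.585 3.676 -3.289
vertex 0.343 3.267 -2.023
endloop
endfacet
facet normal -0.187 0.693 0.696
outer loop
vertex 0.343 3.267 -2.023
vertex 2.362 3.748 -1.959
vertex 1.429 4.252 -2.712
endloop
endfacet
facet normal 0.671 0.608 -0.425
outer loop
vertex 1.429 4.252 -2.712
vertex 2.517 3.173 -2.537
vertex 1.585 3.676 -3.289
endloop
endfacet
facet normal 0.671 0.608 -0.425
outer loop
vertex 2.362 3.748 -1.959
vertex 2.517 3.173 -2.537
vertex 1.429 4.252 -2.712
endloop
endfacet

endsolid


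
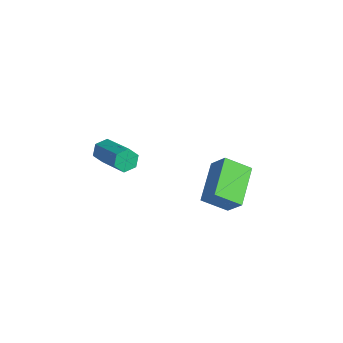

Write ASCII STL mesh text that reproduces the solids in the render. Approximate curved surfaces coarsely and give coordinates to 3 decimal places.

solid 
facet normal -0.559 0.749 0.356
outer loop
vertex 2.074 0.308 0.461
vertex 2.869 0.441 1.43
vertex 2.85 1.25 -0.304
endloop
endfacet
facet normal -0.631 -0.105 -0.769
outer loop
vertex 4.051 -0.361 -1.07
vertex 2.074 0.308 0.461
vertex 2.85 1.25 -0.304
endloop
endfacet
facet normal -0.558 0.750 0.356
outer loop
vertex 2.85 1.25 -0.304
vertex 2.869 0.441 1.43
vertex 3.645 1.382 0.664
endloop
endfacet
facet normal 0.538 0.654 -0.531
outer loop
vertex 3.645 1.382 0.664
vertex 4.051 -0.361 -1.07
vertex 2.85 1.25 -0.304
endloop
endfacet
facet normal -0.538 -0.654 0.531
outer loop
vertex 2.074 0.308 0.461
vertex 4.07 -1.17 0.664
vertex 2.869 0.441 1.43
endloop
endfacet
facet normal -0.631 -0.105 -0.769
outer loop
vertex 3.275 -1.302 -0.304
vertex 2.074 0.308 0.461
vertex 4.051 -0.361 -1.07
endloop
endfacet
facet normal -0.538 -0.654 0.531
outer loop
vertex 3.275 -1.302 -0.304
vertex 4.07 -1.17 0.664
vertex 2.074 0.308 0.461
endloop
endfacet
facet normal 0.631 0.105 0.769
outer loop
vertex 2.869 0.441 1.43
vertex 4.07 -1.17 0.664
vertex 3.645 1.382 0.664
endloop
endfacet
facet normal 0.538 0.654 -0.531
outer loop
vertex 4.846 -0.228 -0.101
vertex 4.051 -0.361 -1.07
vertex 3.645 1.382 0.664
endloop
endfacet
facet normal 0.631 0.105 0.769
outer loop
vertex 3.645 1.382 0.664
vertex 4.07 -1.17 0.664
vertex 4.846 -0.228 -0.101
endloop
endfacet
facet normal 0.558 -0.750 -0.355
outer loop
vertex 4.846 -0.228 -0.101
vertex 3.275 -1.302 -0.304
vertex 4.051 -0.361 -1.07
endloop
endfacet
facet normal 0.558 -0.749 -0.356
outer loop
vertex 4.07 -1.17 0.664
vertex 3.275 -1.302 -0.304
vertex 4.846 -0.228 -0.101
endloop
endfacet
facet normal -0.900 0.120 -0.418
outer loop
vertex -2.2 -1.942 -0.916
vertex -2.471 -2.279 -0.43
vertex -2.407 -1.634 -0.382
endloop
endfacet
facet normal 0.296 0.873 -0.389
outer loop
vertex -2.2 -1.942 -0.916
vertex -2.407 -1.634 -0.382
vertex -0.219 -2.204 0.004
endloop
endfacet
facet normal 0.296 0.873 -0.389
outer loop
vertex -0.219 -2.204 0.004
vertex -2.407 -1.634 -0.382
vertex -0.426 -1.896 0.538
endloop
endfacet
facet normal 0.901 -0.119 0.418
outer loop
vertex -0.219 -2.204 0.004
vertex -0.426 -1.896 0.538
vertex -0.489 -2.541 0.49
endloop
endfacet
facet normal -0.900 0.120 -0.419
outer loop
vertex -2.407 -1.634 -0.382
vertex -2.471 -2.279 -0.43
vertex -2.678 -1.971 0.103
endloop
endfacet
facet normal -0.128 0.847 0.517
outer loop
vertex -2.407 -1.634 -0.382
vertex -2.678 -1.971 0.103
vertex -0.426 -1.896 0.538
endloop
endfacet
facet normal -0.128 0.847 0.516
outer loop
vertex -0.426 -1.896 0.538
vertex -2.678 -1.971 0.103
vertex -0.696 -2.233 1.024
endloop
endfacet
facet normal 0.901 -0.119 0.418
outer loop
vertex -0.426 -1.896 0.538
vertex -0.696 -2.233 1.024
vertex -0.489 -2.541 0.49
endloop
endfacet
facet normal -0.901 0.118 -0.418
outer loop
vertex -2.678 -1.971 0.103
vertex -2.471 -2.279 -0.43
vertex -2.741 -2.616 0.056
endloop
endfacet
facet normal -0.424 -0.025 0.905
outer loop
vertex -2.678 -1.971 0.103
vertex -2.741 -2.616 0.056
vertex -0.696 -2.233 1.024
endloop
endfacet
facet normal -0.424 -0.025 0.905
outer loop
vertex -0.696 -2.233 1.024
vertex -2.741 -2.616 0.056
vertex -0.76 -2.878 0.976
endloop
endfacet
facet normal 0.900 -0.120 0.418
outer loop
vertex -0.696 -2.233 1.024
vertex -0.76 -2.878 0.976
vertex -0.489 -2.541 0.49
endloop
endfacet
facet normal -0.901 0.119 -0.418
outer loop
vertex -2.741 -2.616 0.056
vertex -2.471 -2.279 -0.43
vertex -2.534 -2.924 -0.478
endloop
endfacet
facet normal -0.296 -0.873 0.389
outer loop
vertex -2.741 -2.616 0.056
vertex -2.534 -2.924 -0.478
vertex -0.76 -2.878 0.976
endloop
endfacet
facet normal -0.296 -0.873 0.389
outer loop
vertex -0.76 -2.878 0.976
vertex -2.534 -2.924 -0.478
vertex -0.553 -3.186 0.442
endloop
endfacet
facet normal 0.900 -0.120 0.418
outer loop
vertex -0.76 -2.878 0.976
vertex -0.553 -3.186 0.442
vertex -0.489 -2.541 0.49
endloop
endfacet
facet normal -0.901 0.119 -0.418
outer loop
vertex -2.534 -2.924 -0.478
vertex -2.471 -2.279 -0.43
vertex -2.264 -2.587 -0.964
endloop
endfacet
facet normal 0.128 -0.847 -0.516
outer loop
vertex -2.534 -2.924 -0.478
vertex -2.264 -2.587 -0.964
vertex -0.553 -3.186 0.442
endloop
endfacet
facet normal 0.128 -0.847 -0.517
outer loop
vertex -0.553 -3.186 0.442
vertex -2.264 -2.587 -0.964
vertex -0.282 -2.849 -0.043
endloop
endfacet
facet normal 0.900 -0.120 0.419
outer loop
vertex -0.553 -3.186 0.442
vertex -0.282 -2.849 -0.043
vertex -0.489 -2.541 0.49
endloop
endfacet
facet normal -0.900 0.120 -0.418
outer loop
vertex -2.264 -2.587 -0.964
vertex -2.471 -2.279 -0.43
vertex -2.2 -1.942 -0.916
endloop
endfacet
facet normal 0.424 0.025 -0.905
outer loop
vertex -2.264 -2.587 -0.964
vertex -2.2 -1.942 -0.916
vertex -0.282 -2.849 -0.043
endloop
endfacet
facet normal 0.424 0.025 -0.905
outer loop
vertex -0.282 -2.849 -0.043
vertex -2.2 -1.942 -0.916
vertex -0.219 -2.204 0.004
endloop
endfacet
facet normal 0.901 -0.118 0.418
outer loop
vertex -0.282 -2.849 -0.043
vertex -0.219 -2.204 0.004
vertex -0.489 -2.541 0.49
endloop
endfacet

endsolid


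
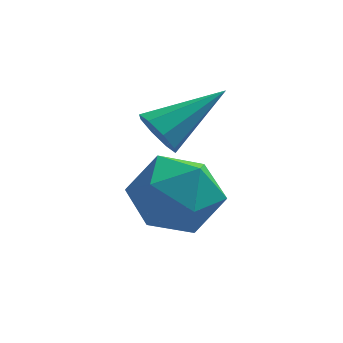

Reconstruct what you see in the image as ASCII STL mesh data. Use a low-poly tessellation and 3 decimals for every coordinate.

solid 
facet normal -0.756 -0.462 -0.463
outer loop
vertex 1.636 2.038 -1.885
vertex 1.247 2.189 -1.4
vertex 1.413 2.469 -1.951
endloop
endfacet
facet normal 0.676 0.244 -0.695
outer loop
vertex 1.636 2.038 -1.885
vertex 1.413 2.469 -1.951
vertex 2.653 3.051 -0.54
endloop
endfacet
facet normal -0.755 -0.464 -0.463
outer loop
vertex 1.413 2.469 -1.951
vertex 1.247 2.189 -1.4
vertex 1.092 2.736 -1.695
endloop
endfacet
facet normal 0.238 0.806 -0.542
outer loop
vertex 1.413 2.469 -1.951
vertex 1.092 2.736 -1.695
vertex 2.653 3.051 -0.54
endloop
endfacet
facet normal -0.756 -0.464 -0.462
outer loop
vertex 1.092 2.736 -1.695
vertex 1.247 2.189 -1.4
vertex 0.862 2.682 -1.265
endloop
endfacet
facet normal -0.207 0.978 0.012
outer loop
vertex 1.092 2.736 -1.695
vertex 0.862 2.682 -1.265
vertex 2.653 3.051 -0.54
endloop
endfacet
facet normal -0.756 -0.464 -0.462
outer loop
vertex 0.862 2.682 -1.265
vertex 1.247 2.189 -1.4
vertex 0.858 2.34 -0.915
endloop
endfacet
facet normal -0.395 0.659 0.640
outer loop
vertex 0.862 2.682 -1.265
vertex 0.858 2.34 -0.915
vertex 2.653 3.051 -0.54
endloop
endfacet
facet normal -0.756 -0.462 -0.463
outer loop
vertex 0.858 2.34 -0.915
vertex 1.247 2.189 -1.4
vertex 1.081 1.909 -0.849
endloop
endfacet
facet normal -0.218 0.036 0.975
outer loop
vertex 0.858 2.34 -0.915
vertex 1.081 1.909 -0.849
vertex 2.653 3.051 -0.54
endloop
endfacet
facet normal -0.756 -0.463 -0.463
outer loop
vertex 1.081 1.909 -0.849
vertex 1.247 2.189 -1.4
vertex 1.402 1.642 -1.106
endloop
endfacet
facet normal 0.220 -0.526 0.822
outer loop
vertex 1.081 1.909 -0.849
vertex 1.402 1.642 -1.106
vertex 2.653 3.051 -0.54
endloop
endfacet
facet normal -0.756 -0.463 -0.463
outer loop
vertex 1.402 1.642 -1.106
vertex 1.247 2.189 -1.4
vertex 1.632 1.696 -1.535
endloop
endfacet
facet normal 0.664 -0.698 0.268
outer loop
vertex 1.402 1.642 -1.106
vertex 1.632 1.696 -1.535
vertex 2.653 3.051 -0.54
endloop
endfacet
facet normal -0.756 -0.464 -0.462
outer loop
vertex 1.632 1.696 -1.535
vertex 1.247 2.189 -1.4
vertex 1.636 2.038 -1.885
endloop
endfacet
facet normal 0.853 -0.378 -0.360
outer loop
vertex 1.632 1.696 -1.535
vertex 1.636 2.038 -1.885
vertex 2.653 3.051 -0.54
endloop
endfacet
facet normal 0.248 0.954 -0.166
outer loop
vertex 2.154 2.623 -3.843
vertex 1.225 2.965 -3.265
vertex 2.216 2.803 -2.713
endloop
endfacet
facet normal 0.830 0.542 -0.132
outer loop
vertex 2.154 2.623 -3.843
vertex 2.216 2.803 -2.713
vertex 2.736 1.893 -3.178
endloop
endfacet
facet normal 0.772 0.038 -0.634
outer loop
vertex 2.154 2.623 -3.843
vertex 2.736 1.893 -3.178
vertex 2.066 1.493 -4.017
endloop
endfacet
facet normal 0.155 0.139 -0.978
outer loop
vertex 2.154 2.623 -3.843
vertex 2.066 1.493 -4.017
vertex 1.132 2.156 -4.071
endloop
endfacet
facet normal -0.169 0.705 -0.689
outer loop
vertex 2.154 2.623 -3.843
vertex 1.132 2.156 -4.071
vertex 1.225 2.965 -3.265
endloop
endfacet
facet normal 0.835 0.220 0.504
outer loop
vertex 2.736 1.893 -3.178
vertex 2.216 2.803 -2.713
vertex 2.168 1.784 -2.189
endloop
endfacet
facet normal -0.106 0.887 0.450
outer loop
vertex 2.216 2.803 -2.713
vertex 1.225 2.965 -3.265
vertex 1.234 2.447 -2.243
endloop
endfacet
facet normal -0.781 0.484 -0.395
outer loop
vertex 1.225 2.965 -3.265
vertex 1.132 2.156 -4.071
vertex 0.564 2.047 -3.082
endloop
endfacet
facet normal -0.257 -0.432 -0.864
outer loop
vertex 1.132 2.156 -4.071
vertex 2.066 1.493 -4.017
vertex 1.084 1.137 -3.547
endloop
endfacet
facet normal 0.742 -0.596 -0.308
outer loop
vertex 2.066 1.493 -4.017
vertex 2.736 1.893 -3.178
vertex 2.075 0.975 -2.995
endloop
endfacet
facet normal -0.155 -0.139 0.978
outer loop
vertex 1.146 1.317 -2.417
vertex 2.168 1.784 -2.189
vertex 1.234 2.447 -2.243
endloop
endfacet
facet normal -0.772 -0.038 0.634
outer loop
vertex 1.146 1.317 -2.417
vertex 1.234 2.447 -2.243
vertex 0.564 2.047 -3.082
endloop
endfacet
facet normal -0.830 -0.542 0.132
outer loop
vertex 1.146 1.317 -2.417
vertex 0.564 2.047 -3.082
vertex 1.084 1.137 -3.547
endloop
endfacet
facet normal -0.248 -0.954 0.166
outer loop
vertex 1.146 1.317 -2.417
vertex 1.084 1.137 -3.547
vertex 2.075 0.975 -2.995
endloop
endfacet
facet normal 0.169 -0.705 0.689
outer loop
vertex 1.146 1.317 -2.417
vertex 2.075 0.975 -2.995
vertex 2.168 1.784 -2.189
endloop
endfacet
facet normal 0.257 0.432 0.864
outer loop
vertex 1.234 2.447 -2.243
vertex 2.168 1.784 -2.189
vertex 2.216 2.803 -2.713
endloop
endfacet
facet normal -0.742 0.596 0.308
outer loop
vertex 0.564 2.047 -3.082
vertex 1.234 2.447 -2.243
vertex 1.225 2.965 -3.265
endloop
endfacet
facet normal -0.835 -0.220 -0.504
outer loop
vertex 1.084 1.137 -3.547
vertex 0.564 2.047 -3.082
vertex 1.132 2.156 -4.071
endloop
endfacet
facet normal 0.106 -0.887 -0.450
outer loop
vertex 2.075 0.975 -2.995
vertex 1.084 1.137 -3.547
vertex 2.066 1.493 -4.017
endloop
endfacet
facet normal 0.781 -0.484 0.395
outer loop
vertex 2.168 1.784 -2.189
vertex 2.075 0.975 -2.995
vertex 2.736 1.893 -3.178
endloop
endfacet

endsolid
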